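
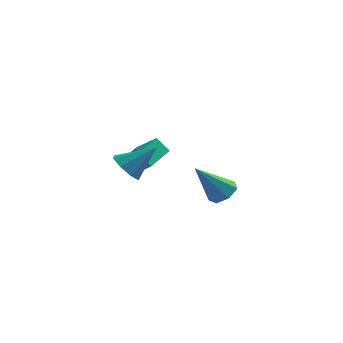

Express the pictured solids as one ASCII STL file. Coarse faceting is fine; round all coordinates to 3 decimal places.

solid 
facet normal -0.634 0.162 0.756
outer loop
vertex -2.946 0.514 -3.228
vertex -2.321 1.798 -2.978
vertex -3.806 1.097 -4.074
endloop
endfacet
facet normal -0.431 -0.886 -0.172
outer loop
vertex -3.279 0.962 -4.702
vertex -2.946 0.514 -3.228
vertex -3.806 1.097 -4.074
endloop
endfacet
facet normal -0.635 0.163 0.756
outer loop
vertex -3.806 1.097 -4.074
vertex -2.321 1.798 -2.978
vertex -3.18 2.381 -3.825
endloop
endfacet
facet normal -0.641 0.435 -0.632
outer loop
vertex -3.18 2.381 -3.825
vertex -3.279 0.962 -4.702
vertex -3.806 1.097 -4.074
endloop
endfacet
facet normal 0.641 -0.435 0.632
outer loop
vertex -2.946 0.514 -3.228
vertex -1.794 1.663 -3.606
vertex -2.321 1.798 -2.978
endloop
endfacet
facet normal -0.432 -0.885 -0.172
outer loop
vertex -2.42 0.379 -3.855
vertex -2.946 0.514 -3.228
vertex -3.279 0.962 -4.702
endloop
endfacet
facet normal 0.641 -0.435 0.632
outer loop
vertex -2.42 0.379 -3.855
vertex -1.794 1.663 -3.606
vertex -2.946 0.514 -3.228
endloop
endfacet
facet normal 0.432 0.886 0.172
outer loop
vertex -2.321 1.798 -2.978
vertex -1.794 1.663 -3.606
vertex -3.18 2.381 -3.825
endloop
endfacet
facet normal -0.641 0.435 -0.632
outer loop
vertex -2.654 2.246 -4.452
vertex -3.279 0.962 -4.702
vertex -3.18 2.381 -3.825
endloop
endfacet
facet normal 0.432 0.886 0.171
outer loop
vertex -3.18 2.381 -3.825
vertex -1.794 1.663 -3.606
vertex -2.654 2.246 -4.452
endloop
endfacet
facet normal 0.635 -0.162 -0.755
outer loop
vertex -2.654 2.246 -4.452
vertex -2.42 0.379 -3.855
vertex -3.279 0.962 -4.702
endloop
endfacet
facet normal 0.634 -0.162 -0.756
outer loop
vertex -1.794 1.663 -3.606
vertex -2.42 0.379 -3.855
vertex -2.654 2.246 -4.452
endloop
endfacet
facet normal -0.737 -0.208 -0.643
outer loop
vertex -2.716 -1.716 -3.394
vertex -3.177 -1.901 -2.806
vertex -3.022 -1.254 -3.193
endloop
endfacet
facet normal 0.702 0.619 -0.353
outer loop
vertex -2.716 -1.716 -3.394
vertex -3.022 -1.254 -3.193
vertex -2.043 -1.579 -1.814
endloop
endfacet
facet normal -0.736 -0.209 -0.644
outer loop
vertex -3.022 -1.254 -3.193
vertex -3.177 -1.901 -2.806
vertex -3.419 -1.172 -2.766
endloop
endfacet
facet normal 0.252 0.966 0.049
outer loop
vertex -3.022 -1.254 -3.193
vertex -3.419 -1.172 -2.766
vertex -2.043 -1.579 -1.814
endloop
endfacet
facet normal -0.737 -0.209 -0.643
outer loop
vertex -3.419 -1.172 -2.766
vertex -3.177 -1.901 -2.806
vertex -3.674 -1.516 -2.362
endloop
endfacet
facet normal -0.163 0.800 0.578
outer loop
vertex -3.419 -1.172 -2.766
vertex -3.674 -1.516 -2.362
vertex -2.043 -1.579 -1.814
endloop
endfacet
facet normal -0.737 -0.210 -0.643
outer loop
vertex -3.674 -1.516 -2.362
vertex -3.177 -1.901 -2.806
vertex -3.638 -2.087 -2.217
endloop
endfacet
facet normal -0.303 0.217 0.928
outer loop
vertex -3.674 -1.516 -2.362
vertex -3.638 -2.087 -2.217
vertex -2.043 -1.579 -1.814
endloop
endfacet
facet normal -0.737 -0.209 -0.643
outer loop
vertex -3.638 -2.087 -2.217
vertex -3.177 -1.901 -2.806
vertex -3.332 -2.548 -2.418
endloop
endfacet
facet normal -0.084 -0.444 0.892
outer loop
vertex -3.638 -2.087 -2.217
vertex -3.332 -2.548 -2.418
vertex -2.043 -1.579 -1.814
endloop
endfacet
facet normal -0.735 -0.210 -0.644
outer loop
vertex -3.332 -2.548 -2.418
vertex -3.177 -1.901 -2.806
vertex -2.934 -2.631 -2.845
endloop
endfacet
facet normal 0.364 -0.791 0.493
outer loop
vertex -3.332 -2.548 -2.418
vertex -2.934 -2.631 -2.845
vertex -2.043 -1.579 -1.814
endloop
endfacet
facet normal -0.736 -0.210 -0.644
outer loop
vertex -2.934 -2.631 -2.845
vertex -3.177 -1.901 -2.806
vertex -2.679 -2.286 -3.249
endloop
endfacet
facet normal 0.781 -0.623 -0.039
outer loop
vertex -2.934 -2.631 -2.845
vertex -2.679 -2.286 -3.249
vertex -2.043 -1.579 -1.814
endloop
endfacet
facet normal -0.736 -0.211 -0.643
outer loop
vertex -2.679 -2.286 -3.249
vertex -3.177 -1.901 -2.806
vertex -2.716 -1.716 -3.394
endloop
endfacet
facet normal 0.921 -0.039 -0.389
outer loop
vertex -2.679 -2.286 -3.249
vertex -2.716 -1.716 -3.394
vertex -2.043 -1.579 -1.814
endloop
endfacet
facet normal 0.577 0.200 -0.792
outer loop
vertex 0.961 -3.088 -2.784
vertex 0.551 -3.433 -3.17
vertex 0.533 -2.79 -3.021
endloop
endfacet
facet normal 0.128 0.723 0.679
outer loop
vertex 0.961 -3.088 -2.784
vertex 0.533 -2.79 -3.021
vertex -0.471 -3.787 -1.77
endloop
endfacet
facet normal 0.578 0.200 -0.792
outer loop
vertex 0.533 -2.79 -3.021
vertex 0.551 -3.433 -3.17
vertex 0.119 -2.976 -3.37
endloop
endfacet
facet normal -0.543 0.812 0.211
outer loop
vertex 0.533 -2.79 -3.021
vertex 0.119 -2.976 -3.37
vertex -0.471 -3.787 -1.77
endloop
endfacet
facet normal 0.578 0.200 -0.791
outer loop
vertex 0.119 -2.976 -3.37
vertex 0.551 -3.433 -3.17
vertex 0.03 -3.506 -3.569
endloop
endfacet
facet normal -0.944 0.243 -0.225
outer loop
vertex 0.119 -2.976 -3.37
vertex 0.03 -3.506 -3.569
vertex -0.471 -3.787 -1.77
endloop
endfacet
facet normal 0.578 0.202 -0.791
outer loop
vertex 0.03 -3.506 -3.569
vertex 0.551 -3.433 -3.17
vertex 0.334 -3.98 -3.468
endloop
endfacet
facet normal -0.772 -0.559 -0.302
outer loop
vertex 0.03 -3.506 -3.569
vertex 0.334 -3.98 -3.468
vertex -0.471 -3.787 -1.77
endloop
endfacet
facet normal 0.579 0.201 -0.790
outer loop
vertex 0.334 -3.98 -3.468
vertex 0.551 -3.433 -3.17
vertex 0.801 -4.043 -3.142
endloop
endfacet
facet normal -0.159 -0.987 0.037
outer loop
vertex 0.334 -3.98 -3.468
vertex 0.801 -4.043 -3.142
vertex -0.471 -3.787 -1.77
endloop
endfacet
facet normal 0.577 0.200 -0.792
outer loop
vertex 0.801 -4.043 -3.142
vertex 0.551 -3.433 -3.17
vertex 1.08 -3.646 -2.838
endloop
endfacet
facet normal 0.437 -0.720 0.539
outer loop
vertex 0.801 -4.043 -3.142
vertex 1.08 -3.646 -2.838
vertex -0.471 -3.787 -1.77
endloop
endfacet
facet normal 0.577 0.200 -0.792
outer loop
vertex 1.08 -3.646 -2.838
vertex 0.551 -3.433 -3.17
vertex 0.961 -3.088 -2.784
endloop
endfacet
facet normal 0.564 0.041 0.825
outer loop
vertex 1.08 -3.646 -2.838
vertex 0.961 -3.088 -2.784
vertex -0.471 -3.787 -1.77
endloop
endfacet

endsolid


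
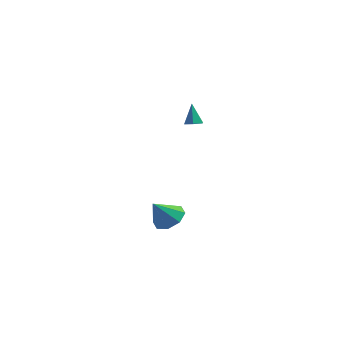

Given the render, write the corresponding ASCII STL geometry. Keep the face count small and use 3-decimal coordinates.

solid 
facet normal 0.205 -0.207 -0.957
outer loop
vertex 0.227 0.255 2.978
vertex -0.32 0.26 2.86
vertex -0.021 0.732 2.822
endloop
endfacet
facet normal 0.753 0.522 0.401
outer loop
vertex 0.227 0.255 2.978
vertex -0.021 0.732 2.822
vertex -0.6 0.54 4.16
endloop
endfacet
facet normal 0.206 -0.208 -0.956
outer loop
vertex -0.021 0.732 2.822
vertex -0.32 0.26 2.86
vertex -0.568 0.737 2.703
endloop
endfacet
facet normal -0.020 0.991 0.134
outer loop
vertex -0.021 0.732 2.822
vertex -0.568 0.737 2.703
vertex -0.6 0.54 4.16
endloop
endfacet
facet normal 0.207 -0.207 -0.956
outer loop
vertex -0.568 0.737 2.703
vertex -0.32 0.26 2.86
vertex -0.867 0.264 2.741
endloop
endfacet
facet normal -0.842 0.537 0.054
outer loop
vertex -0.568 0.737 2.703
vertex -0.867 0.264 2.741
vertex -0.6 0.54 4.16
endloop
endfacet
facet normal 0.207 -0.205 -0.957
outer loop
vertex -0.867 0.264 2.741
vertex -0.32 0.26 2.86
vertex -0.618 -0.213 2.897
endloop
endfacet
facet normal -0.890 -0.385 0.242
outer loop
vertex -0.867 0.264 2.741
vertex -0.618 -0.213 2.897
vertex -0.6 0.54 4.16
endloop
endfacet
facet normal 0.207 -0.205 -0.957
outer loop
vertex -0.618 -0.213 2.897
vertex -0.32 0.26 2.86
vertex -0.071 -0.217 3.016
endloop
endfacet
facet normal -0.117 -0.852 0.510
outer loop
vertex -0.618 -0.213 2.897
vertex -0.071 -0.217 3.016
vertex -0.6 0.54 4.16
endloop
endfacet
facet normal 0.205 -0.206 -0.957
outer loop
vertex -0.071 -0.217 3.016
vertex -0.32 0.26 2.86
vertex 0.227 0.255 2.978
endloop
endfacet
facet normal 0.704 -0.397 0.588
outer loop
vertex -0.071 -0.217 3.016
vertex 0.227 0.255 2.978
vertex -0.6 0.54 4.16
endloop
endfacet
facet normal 0.278 0.561 -0.780
outer loop
vertex -0.549 -0.21 -3.653
vertex -1.432 -0.42 -4.119
vertex -1.109 0.307 -3.481
endloop
endfacet
facet normal 0.416 0.152 0.897
outer loop
vertex -0.549 -0.21 -3.653
vertex -1.109 0.307 -3.481
vertex -1.888 -1.34 -2.841
endloop
endfacet
facet normal 0.279 0.560 -0.780
outer loop
vertex -1.109 0.307 -3.481
vertex -1.432 -0.42 -4.119
vertex -1.857 0.398 -3.683
endloop
endfacet
facet normal -0.186 0.431 0.883
outer loop
vertex -1.109 0.307 -3.481
vertex -1.857 0.398 -3.683
vertex -1.888 -1.34 -2.841
endloop
endfacet
facet normal 0.278 0.560 -0.780
outer loop
vertex -1.857 0.398 -3.683
vertex -1.432 -0.42 -4.119
vertex -2.357 0.01 -4.14
endloop
endfacet
facet normal -0.759 0.295 0.580
outer loop
vertex -1.857 0.398 -3.683
vertex -2.357 0.01 -4.14
vertex -1.888 -1.34 -2.841
endloop
endfacet
facet normal 0.279 0.562 -0.779
outer loop
vertex -2.357 0.01 -4.14
vertex -1.432 -0.42 -4.119
vertex -2.314 -0.63 -4.586
endloop
endfacet
facet normal -0.970 -0.179 0.164
outer loop
vertex -2.357 0.01 -4.14
vertex -2.314 -0.63 -4.586
vertex -1.888 -1.34 -2.841
endloop
endfacet
facet normal 0.279 0.561 -0.779
outer loop
vertex -2.314 -0.63 -4.586
vertex -1.432 -0.42 -4.119
vertex -1.755 -1.147 -4.758
endloop
endfacet
facet normal -0.694 -0.710 -0.120
outer loop
vertex -2.314 -0.63 -4.586
vertex -1.755 -1.147 -4.758
vertex -1.888 -1.34 -2.841
endloop
endfacet
facet normal 0.278 0.561 -0.779
outer loop
vertex -1.755 -1.147 -4.758
vertex -1.432 -0.42 -4.119
vertex -1.006 -1.238 -4.556
endloop
endfacet
facet normal -0.092 -0.990 -0.106
outer loop
vertex -1.755 -1.147 -4.758
vertex -1.006 -1.238 -4.556
vertex -1.888 -1.34 -2.841
endloop
endfacet
facet normal 0.278 0.561 -0.780
outer loop
vertex -1.006 -1.238 -4.556
vertex -1.432 -0.42 -4.119
vertex -0.507 -0.849 -4.098
endloop
endfacet
facet normal 0.483 -0.853 0.198
outer loop
vertex -1.006 -1.238 -4.556
vertex -0.507 -0.849 -4.098
vertex -1.888 -1.34 -2.841
endloop
endfacet
facet normal 0.278 0.561 -0.780
outer loop
vertex -0.507 -0.849 -4.098
vertex -1.432 -0.42 -4.119
vertex -0.549 -0.21 -3.653
endloop
endfacet
facet normal 0.693 -0.381 0.612
outer loop
vertex -0.507 -0.849 -4.098
vertex -0.549 -0.21 -3.653
vertex -1.888 -1.34 -2.841
endloop
endfacet

endsolid


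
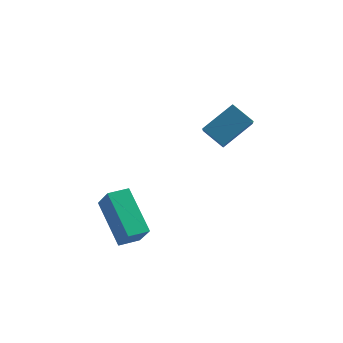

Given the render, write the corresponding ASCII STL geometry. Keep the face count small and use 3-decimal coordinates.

solid 
facet normal -0.379 0.436 -0.816
outer loop
vertex -3.006 0.46 -2.99
vertex -2.297 0.995 -3.034
vertex -2.011 -0.96 -4.21
endloop
endfacet
facet normal -0.797 -0.602 0.051
outer loop
vertex -1.543 -1.495 -3.206
vertex -3.006 0.46 -2.99
vertex -2.011 -0.96 -4.21
endloop
endfacet
facet normal -0.379 0.436 -0.816
outer loop
vertex -2.011 -0.96 -4.21
vertex -2.297 0.995 -3.034
vertex -1.301 -0.425 -4.254
endloop
endfacet
facet normal 0.469 -0.670 -0.576
outer loop
vertex -1.301 -0.425 -4.254
vertex -1.543 -1.495 -3.206
vertex -2.011 -0.96 -4.21
endloop
endfacet
facet normal -0.469 0.670 0.576
outer loop
vertex -3.006 0.46 -2.99
vertex -1.829 0.46 -2.03
vertex -2.297 0.995 -3.034
endloop
endfacet
facet normal -0.797 -0.602 0.050
outer loop
vertex -2.539 -0.075 -1.986
vertex -3.006 0.46 -2.99
vertex -1.543 -1.495 -3.206
endloop
endfacet
facet normal -0.469 0.670 0.575
outer loop
vertex -2.539 -0.075 -1.986
vertex -1.829 0.46 -2.03
vertex -3.006 0.46 -2.99
endloop
endfacet
facet normal 0.797 0.602 -0.050
outer loop
vertex -2.297 0.995 -3.034
vertex -1.829 0.46 -2.03
vertex -1.301 -0.425 -4.254
endloop
endfacet
facet normal 0.470 -0.670 -0.575
outer loop
vertex -0.834 -0.96 -3.25
vertex -1.543 -1.495 -3.206
vertex -1.301 -0.425 -4.254
endloop
endfacet
facet normal 0.797 0.602 -0.050
outer loop
vertex -1.301 -0.425 -4.254
vertex -1.829 0.46 -2.03
vertex -0.834 -0.96 -3.25
endloop
endfacet
facet normal 0.379 -0.435 0.816
outer loop
vertex -0.834 -0.96 -3.25
vertex -2.539 -0.075 -1.986
vertex -1.543 -1.495 -3.206
endloop
endfacet
facet normal 0.379 -0.436 0.816
outer loop
vertex -1.829 0.46 -2.03
vertex -2.539 -0.075 -1.986
vertex -0.834 -0.96 -3.25
endloop
endfacet
facet normal -0.757 0.347 0.554
outer loop
vertex 0.668 2.241 0.299
vertex 1.705 3.055 1.206
vertex 0.482 3.967 -1.037
endloop
endfacet
facet normal -0.648 -0.509 -0.567
outer loop
vertex 1.315 3.585 -1.646
vertex 0.668 2.241 0.299
vertex 0.482 3.967 -1.037
endloop
endfacet
facet normal -0.757 0.347 0.554
outer loop
vertex 0.482 3.967 -1.037
vertex 1.705 3.055 1.206
vertex 1.519 4.781 -0.13
endloop
endfacet
facet normal -0.085 0.788 -0.610
outer loop
vertex 1.519 4.781 -0.13
vertex 1.315 3.585 -1.646
vertex 0.482 3.967 -1.037
endloop
endfacet
facet normal 0.085 -0.788 0.610
outer loop
vertex 0.668 2.241 0.299
vertex 2.538 2.673 0.597
vertex 1.705 3.055 1.206
endloop
endfacet
facet normal -0.648 -0.509 -0.567
outer loop
vertex 1.501 1.859 -0.31
vertex 0.668 2.241 0.299
vertex 1.315 3.585 -1.646
endloop
endfacet
facet normal 0.085 -0.788 0.610
outer loop
vertex 1.501 1.859 -0.31
vertex 2.538 2.673 0.597
vertex 0.668 2.241 0.299
endloop
endfacet
facet normal 0.648 0.509 0.567
outer loop
vertex 1.705 3.055 1.206
vertex 2.538 2.673 0.597
vertex 1.519 4.781 -0.13
endloop
endfacet
facet normal -0.085 0.788 -0.610
outer loop
vertex 2.352 4.399 -0.739
vertex 1.315 3.585 -1.646
vertex 1.519 4.781 -0.13
endloop
endfacet
facet normal 0.648 0.509 0.567
outer loop
vertex 1.519 4.781 -0.13
vertex 2.538 2.673 0.597
vertex 2.352 4.399 -0.739
endloop
endfacet
facet normal 0.757 -0.347 -0.554
outer loop
vertex 2.352 4.399 -0.739
vertex 1.501 1.859 -0.31
vertex 1.315 3.585 -1.646
endloop
endfacet
facet normal 0.757 -0.347 -0.554
outer loop
vertex 2.538 2.673 0.597
vertex 1.501 1.859 -0.31
vertex 2.352 4.399 -0.739
endloop
endfacet

endsolid


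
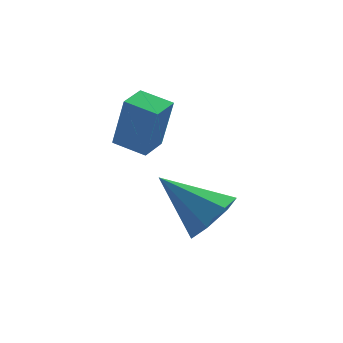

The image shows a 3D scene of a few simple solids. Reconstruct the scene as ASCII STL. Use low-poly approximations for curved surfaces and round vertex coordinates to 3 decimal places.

solid 
facet normal 0.523 -0.592 -0.612
outer loop
vertex 0.289 -1.211 -0.868
vertex -0.449 -1.769 -0.959
vertex -0.214 -1.03 -1.473
endloop
endfacet
facet normal 0.332 0.943 0.006
outer loop
vertex 0.289 -1.211 -0.868
vertex -0.214 -1.03 -1.473
vertex -1.491 -0.591 0.259
endloop
endfacet
facet normal 0.524 -0.592 -0.612
outer loop
vertex -0.214 -1.03 -1.473
vertex -0.449 -1.769 -0.959
vertex -0.894 -1.406 -1.691
endloop
endfacet
facet normal -0.319 0.836 -0.447
outer loop
vertex -0.214 -1.03 -1.473
vertex -0.894 -1.406 -1.691
vertex -1.491 -0.591 0.259
endloop
endfacet
facet normal 0.524 -0.592 -0.612
outer loop
vertex -0.894 -1.406 -1.691
vertex -0.449 -1.769 -0.959
vertex -1.239 -2.056 -1.358
endloop
endfacet
facet normal -0.883 0.272 -0.384
outer loop
vertex -0.894 -1.406 -1.691
vertex -1.239 -2.056 -1.358
vertex -1.491 -0.591 0.259
endloop
endfacet
facet normal 0.524 -0.592 -0.612
outer loop
vertex -1.239 -2.056 -1.358
vertex -0.449 -1.769 -0.959
vertex -0.989 -2.489 -0.725
endloop
endfacet
facet normal -0.935 -0.324 0.148
outer loop
vertex -1.239 -2.056 -1.358
vertex -0.989 -2.489 -0.725
vertex -1.491 -0.591 0.259
endloop
endfacet
facet normal 0.524 -0.592 -0.613
outer loop
vertex -0.989 -2.489 -0.725
vertex -0.449 -1.769 -0.959
vertex -0.332 -2.381 -0.268
endloop
endfacet
facet normal -0.437 -0.502 0.746
outer loop
vertex -0.989 -2.489 -0.725
vertex -0.332 -2.381 -0.268
vertex -1.491 -0.591 0.259
endloop
endfacet
facet normal 0.524 -0.592 -0.613
outer loop
vertex -0.332 -2.381 -0.268
vertex -0.449 -1.769 -0.959
vertex 0.237 -1.811 -0.332
endloop
endfacet
facet normal 0.238 -0.129 0.963
outer loop
vertex -0.332 -2.381 -0.268
vertex 0.237 -1.811 -0.332
vertex -1.491 -0.591 0.259
endloop
endfacet
facet normal 0.523 -0.592 -0.612
outer loop
vertex 0.237 -1.811 -0.332
vertex -0.449 -1.769 -0.959
vertex 0.289 -1.211 -0.868
endloop
endfacet
facet normal 0.579 0.514 0.632
outer loop
vertex 0.237 -1.811 -0.332
vertex 0.289 -1.211 -0.868
vertex -1.491 -0.591 0.259
endloop
endfacet
facet normal -0.804 -0.593 0.040
outer loop
vertex -1.42 -0.396 2.611
vertex -2.024 0.437 2.82
vertex -1.676 -0.162 0.937
endloop
endfacet
facet normal 0.575 -0.794 -0.199
outer loop
vertex -0.936 0.383 0.9
vertex -1.42 -0.396 2.611
vertex -1.676 -0.162 0.937
endloop
endfacet
facet normal -0.804 -0.593 0.040
outer loop
vertex -1.676 -0.162 0.937
vertex -2.024 0.437 2.82
vertex -2.28 0.671 1.145
endloop
endfacet
facet normal -0.149 0.136 -0.979
outer loop
vertex -2.28 0.671 1.145
vertex -0.936 0.383 0.9
vertex -1.676 -0.162 0.937
endloop
endfacet
facet normal 0.150 -0.137 0.979
outer loop
vertex -1.42 -0.396 2.611
vertex -1.284 0.982 2.783
vertex -2.024 0.437 2.82
endloop
endfacet
facet normal 0.575 -0.794 -0.199
outer loop
vertex -0.68 0.149 2.575
vertex -1.42 -0.396 2.611
vertex -0.936 0.383 0.9
endloop
endfacet
facet normal 0.148 -0.137 0.979
outer loop
vertex -0.68 0.149 2.575
vertex -1.284 0.982 2.783
vertex -1.42 -0.396 2.611
endloop
endfacet
facet normal -0.575 0.794 0.199
outer loop
vertex -2.024 0.437 2.82
vertex -1.284 0.982 2.783
vertex -2.28 0.671 1.145
endloop
endfacet
facet normal -0.149 0.138 -0.979
outer loop
vertex -1.54 1.216 1.109
vertex -0.936 0.383 0.9
vertex -2.28 0.671 1.145
endloop
endfacet
facet normal -0.575 0.794 0.199
outer loop
vertex -2.28 0.671 1.145
vertex -1.284 0.982 2.783
vertex -1.54 1.216 1.109
endloop
endfacet
facet normal 0.804 0.593 -0.040
outer loop
vertex -1.54 1.216 1.109
vertex -0.68 0.149 2.575
vertex -0.936 0.383 0.9
endloop
endfacet
facet normal 0.804 0.593 -0.040
outer loop
vertex -1.284 0.982 2.783
vertex -0.68 0.149 2.575
vertex -1.54 1.216 1.109
endloop
endfacet

endsolid


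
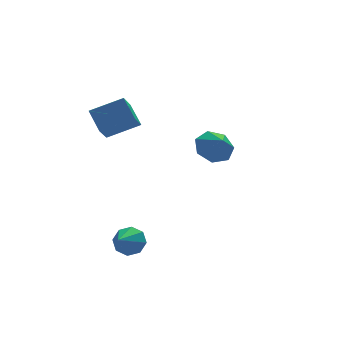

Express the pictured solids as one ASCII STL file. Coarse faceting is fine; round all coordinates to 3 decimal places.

solid 
facet normal -0.145 0.703 -0.696
outer loop
vertex 3.759 3.203 0.536
vertex 3.057 2.665 0.139
vertex 2.983 3.338 0.834
endloop
endfacet
facet normal 0.367 0.063 0.928
outer loop
vertex 3.759 3.203 0.536
vertex 2.983 3.338 0.834
vertex 3.203 1.955 0.841
endloop
endfacet
facet normal -0.145 0.703 -0.696
outer loop
vertex 2.983 3.338 0.834
vertex 3.057 2.665 0.139
vertex 2.263 2.966 0.608
endloop
endfacet
facet normal -0.280 -0.040 0.959
outer loop
vertex 2.983 3.338 0.834
vertex 2.263 2.966 0.608
vertex 3.203 1.955 0.841
endloop
endfacet
facet normal -0.145 0.703 -0.696
outer loop
vertex 2.263 2.966 0.608
vertex 3.057 2.665 0.139
vertex 2.14 2.367 0.029
endloop
endfacet
facet normal -0.645 -0.459 0.611
outer loop
vertex 2.263 2.966 0.608
vertex 2.14 2.367 0.029
vertex 3.203 1.955 0.841
endloop
endfacet
facet normal -0.145 0.704 -0.696
outer loop
vertex 2.14 2.367 0.029
vertex 3.057 2.665 0.139
vertex 2.708 1.993 -0.468
endloop
endfacet
facet normal -0.452 -0.880 0.145
outer loop
vertex 2.14 2.367 0.029
vertex 2.708 1.993 -0.468
vertex 3.203 1.955 0.841
endloop
endfacet
facet normal -0.145 0.704 -0.695
outer loop
vertex 2.708 1.993 -0.468
vertex 3.057 2.665 0.139
vertex 3.538 2.125 -0.508
endloop
endfacet
facet normal 0.152 -0.985 -0.086
outer loop
vertex 2.708 1.993 -0.468
vertex 3.538 2.125 -0.508
vertex 3.203 1.955 0.841
endloop
endfacet
facet normal -0.146 0.703 -0.696
outer loop
vertex 3.538 2.125 -0.508
vertex 3.057 2.665 0.139
vertex 4.006 2.664 -0.061
endloop
endfacet
facet normal 0.714 -0.694 0.090
outer loop
vertex 3.538 2.125 -0.508
vertex 4.006 2.664 -0.061
vertex 3.203 1.955 0.841
endloop
endfacet
facet normal -0.146 0.704 -0.696
outer loop
vertex 4.006 2.664 -0.061
vertex 3.057 2.665 0.139
vertex 3.759 3.203 0.536
endloop
endfacet
facet normal 0.809 -0.228 0.541
outer loop
vertex 4.006 2.664 -0.061
vertex 3.759 3.203 0.536
vertex 3.203 1.955 0.841
endloop
endfacet
facet normal -0.893 0.181 -0.413
outer loop
vertex -2.736 2.573 3.315
vertex -2.198 3.339 2.487
vertex -2.564 1.581 2.508
endloop
endfacet
facet normal -0.430 -0.613 0.662
outer loop
vertex -1.082 1.281 3.193
vertex -2.736 2.573 3.315
vertex -2.564 1.581 2.508
endloop
endfacet
facet normal -0.893 0.181 -0.412
outer loop
vertex -2.564 1.581 2.508
vertex -2.198 3.339 2.487
vertex -2.026 2.348 1.68
endloop
endfacet
facet normal 0.133 -0.769 -0.625
outer loop
vertex -2.026 2.348 1.68
vertex -1.082 1.281 3.193
vertex -2.564 1.581 2.508
endloop
endfacet
facet normal -0.133 0.769 0.625
outer loop
vertex -2.736 2.573 3.315
vertex -0.716 3.039 3.172
vertex -2.198 3.339 2.487
endloop
endfacet
facet normal -0.431 -0.614 0.662
outer loop
vertex -1.254 2.272 4.0
vertex -2.736 2.573 3.315
vertex -1.082 1.281 3.193
endloop
endfacet
facet normal -0.133 0.769 0.626
outer loop
vertex -1.254 2.272 4.0
vertex -0.716 3.039 3.172
vertex -2.736 2.573 3.315
endloop
endfacet
facet normal 0.430 0.614 -0.662
outer loop
vertex -2.198 3.339 2.487
vertex -0.716 3.039 3.172
vertex -2.026 2.348 1.68
endloop
endfacet
facet normal 0.133 -0.769 -0.625
outer loop
vertex -0.544 2.047 2.365
vertex -1.082 1.281 3.193
vertex -2.026 2.348 1.68
endloop
endfacet
facet normal 0.431 0.613 -0.662
outer loop
vertex -2.026 2.348 1.68
vertex -0.716 3.039 3.172
vertex -0.544 2.047 2.365
endloop
endfacet
facet normal 0.893 -0.181 0.413
outer loop
vertex -0.544 2.047 2.365
vertex -1.254 2.272 4.0
vertex -1.082 1.281 3.193
endloop
endfacet
facet normal 0.893 -0.181 0.413
outer loop
vertex -0.716 3.039 3.172
vertex -1.254 2.272 4.0
vertex -0.544 2.047 2.365
endloop
endfacet
facet normal 0.563 0.647 -0.515
outer loop
vertex -2.19 -1.669 -1.723
vertex -2.395 -2.007 -2.372
vertex -2.67 -1.435 -1.954
endloop
endfacet
facet normal -0.301 0.281 0.911
outer loop
vertex -2.19 -1.669 -1.723
vertex -2.67 -1.435 -1.954
vertex -3.165 -2.893 -1.668
endloop
endfacet
facet normal 0.563 0.647 -0.515
outer loop
vertex -2.67 -1.435 -1.954
vertex -2.395 -2.007 -2.372
vertex -2.989 -1.536 -2.43
endloop
endfacet
facet normal -0.807 0.365 0.464
outer loop
vertex -2.67 -1.435 -1.954
vertex -2.989 -1.536 -2.43
vertex -3.165 -2.893 -1.668
endloop
endfacet
facet normal 0.563 0.647 -0.515
outer loop
vertex -2.989 -1.536 -2.43
vertex -2.395 -2.007 -2.372
vertex -2.96 -1.913 -2.872
endloop
endfacet
facet normal -0.991 0.062 -0.118
outer loop
vertex -2.989 -1.536 -2.43
vertex -2.96 -1.913 -2.872
vertex -3.165 -2.893 -1.668
endloop
endfacet
facet normal 0.563 0.647 -0.514
outer loop
vertex -2.96 -1.913 -2.872
vertex -2.395 -2.007 -2.372
vertex -2.6 -2.345 -3.022
endloop
endfacet
facet normal -0.745 -0.450 -0.493
outer loop
vertex -2.96 -1.913 -2.872
vertex -2.6 -2.345 -3.022
vertex -3.165 -2.893 -1.668
endloop
endfacet
facet normal 0.561 0.649 -0.514
outer loop
vertex -2.6 -2.345 -3.022
vertex -2.395 -2.007 -2.372
vertex -2.119 -2.578 -2.791
endloop
endfacet
facet normal -0.211 -0.872 -0.441
outer loop
vertex -2.6 -2.345 -3.022
vertex -2.119 -2.578 -2.791
vertex -3.165 -2.893 -1.668
endloop
endfacet
facet normal 0.562 0.648 -0.513
outer loop
vertex -2.119 -2.578 -2.791
vertex -2.395 -2.007 -2.372
vertex -1.801 -2.477 -2.315
endloop
endfacet
facet normal 0.294 -0.956 0.006
outer loop
vertex -2.119 -2.578 -2.791
vertex -1.801 -2.477 -2.315
vertex -3.165 -2.893 -1.668
endloop
endfacet
facet normal 0.562 0.647 -0.515
outer loop
vertex -1.801 -2.477 -2.315
vertex -2.395 -2.007 -2.372
vertex -1.83 -2.1 -1.873
endloop
endfacet
facet normal 0.478 -0.653 0.588
outer loop
vertex -1.801 -2.477 -2.315
vertex -1.83 -2.1 -1.873
vertex -3.165 -2.893 -1.668
endloop
endfacet
facet normal 0.561 0.648 -0.515
outer loop
vertex -1.83 -2.1 -1.873
vertex -2.395 -2.007 -2.372
vertex -2.19 -1.669 -1.723
endloop
endfacet
facet normal 0.232 -0.141 0.962
outer loop
vertex -1.83 -2.1 -1.873
vertex -2.19 -1.669 -1.723
vertex -3.165 -2.893 -1.668
endloop
endfacet

endsolid


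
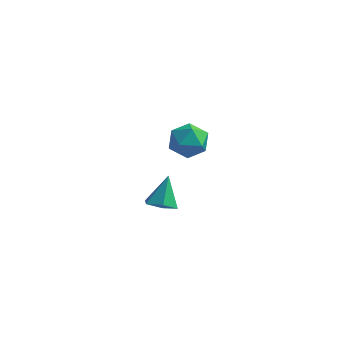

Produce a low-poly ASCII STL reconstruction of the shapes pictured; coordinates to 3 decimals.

solid 
facet normal -0.468 0.884 0.020
outer loop
vertex 0.9 3.158 1.81
vertex -0.074 2.639 1.966
vertex 0.541 2.945 2.844
endloop
endfacet
facet normal 0.200 0.944 0.264
outer loop
vertex 0.9 3.158 1.81
vertex 0.541 2.945 2.844
vertex 1.614 2.791 2.583
endloop
endfacet
facet normal 0.643 0.723 -0.251
outer loop
vertex 0.9 3.158 1.81
vertex 1.614 2.791 2.583
vertex 1.661 2.389 1.544
endloop
endfacet
facet normal 0.249 0.528 -0.812
outer loop
vertex 0.9 3.158 1.81
vertex 1.661 2.389 1.544
vertex 0.618 2.295 1.163
endloop
endfacet
facet normal -0.437 0.627 -0.645
outer loop
vertex 0.9 3.158 1.81
vertex 0.618 2.295 1.163
vertex -0.074 2.639 1.966
endloop
endfacet
facet normal 0.272 0.503 0.820
outer loop
vertex 1.614 2.791 2.583
vertex 0.541 2.945 2.844
vertex 1.082 2.045 3.217
endloop
endfacet
facet normal -0.809 0.405 0.426
outer loop
vertex 0.541 2.945 2.844
vertex -0.074 2.639 1.966
vertex 0.039 1.951 2.836
endloop
endfacet
facet normal -0.760 -0.011 -0.650
outer loop
vertex -0.074 2.639 1.966
vertex 0.618 2.295 1.163
vertex 0.086 1.549 1.797
endloop
endfacet
facet normal 0.352 -0.170 -0.921
outer loop
vertex 0.618 2.295 1.163
vertex 1.661 2.389 1.544
vertex 1.159 1.395 1.536
endloop
endfacet
facet normal 0.989 0.147 -0.012
outer loop
vertex 1.661 2.389 1.544
vertex 1.614 2.791 2.583
vertex 1.774 1.701 2.414
endloop
endfacet
facet normal -0.249 -0.528 0.812
outer loop
vertex 0.8 1.182 2.57
vertex 1.082 2.045 3.217
vertex 0.039 1.951 2.836
endloop
endfacet
facet normal -0.643 -0.723 0.251
outer loop
vertex 0.8 1.182 2.57
vertex 0.039 1.951 2.836
vertex 0.086 1.549 1.797
endloop
endfacet
facet normal -0.200 -0.944 -0.264
outer loop
vertex 0.8 1.182 2.57
vertex 0.086 1.549 1.797
vertex 1.159 1.395 1.536
endloop
endfacet
facet normal 0.468 -0.884 -0.020
outer loop
vertex 0.8 1.182 2.57
vertex 1.159 1.395 1.536
vertex 1.774 1.701 2.414
endloop
endfacet
facet normal 0.437 -0.627 0.645
outer loop
vertex 0.8 1.182 2.57
vertex 1.774 1.701 2.414
vertex 1.082 2.045 3.217
endloop
endfacet
facet normal -0.352 0.170 0.921
outer loop
vertex 0.039 1.951 2.836
vertex 1.082 2.045 3.217
vertex 0.541 2.945 2.844
endloop
endfacet
facet normal -0.989 -0.147 0.012
outer loop
vertex 0.086 1.549 1.797
vertex 0.039 1.951 2.836
vertex -0.074 2.639 1.966
endloop
endfacet
facet normal -0.272 -0.503 -0.820
outer loop
vertex 1.159 1.395 1.536
vertex 0.086 1.549 1.797
vertex 0.618 2.295 1.163
endloop
endfacet
facet normal 0.809 -0.405 -0.426
outer loop
vertex 1.774 1.701 2.414
vertex 1.159 1.395 1.536
vertex 1.661 2.389 1.544
endloop
endfacet
facet normal 0.760 0.011 0.650
outer loop
vertex 1.082 2.045 3.217
vertex 1.774 1.701 2.414
vertex 1.614 2.791 2.583
endloop
endfacet
facet normal 0.015 -0.497 -0.868
outer loop
vertex 2.821 -3.462 2.254
vertex 2.353 -4.07 2.594
vertex 1.984 -3.418 2.214
endloop
endfacet
facet normal 0.057 0.993 -0.103
outer loop
vertex 2.821 -3.462 2.254
vertex 1.984 -3.418 2.214
vertex 2.327 -3.25 4.026
endloop
endfacet
facet normal 0.015 -0.497 -0.868
outer loop
vertex 1.984 -3.418 2.214
vertex 2.353 -4.07 2.594
vertex 1.515 -4.026 2.554
endloop
endfacet
facet normal -0.765 0.638 0.086
outer loop
vertex 1.984 -3.418 2.214
vertex 1.515 -4.026 2.554
vertex 2.327 -3.25 4.026
endloop
endfacet
facet normal 0.015 -0.497 -0.868
outer loop
vertex 1.515 -4.026 2.554
vertex 2.353 -4.07 2.594
vertex 1.884 -4.678 2.934
endloop
endfacet
facet normal -0.828 -0.155 0.539
outer loop
vertex 1.515 -4.026 2.554
vertex 1.884 -4.678 2.934
vertex 2.327 -3.25 4.026
endloop
endfacet
facet normal 0.015 -0.497 -0.868
outer loop
vertex 1.884 -4.678 2.934
vertex 2.353 -4.07 2.594
vertex 2.722 -4.722 2.974
endloop
endfacet
facet normal -0.069 -0.592 0.803
outer loop
vertex 1.884 -4.678 2.934
vertex 2.722 -4.722 2.974
vertex 2.327 -3.25 4.026
endloop
endfacet
facet normal 0.015 -0.497 -0.868
outer loop
vertex 2.722 -4.722 2.974
vertex 2.353 -4.07 2.594
vertex 3.19 -4.114 2.634
endloop
endfacet
facet normal 0.753 -0.237 0.614
outer loop
vertex 2.722 -4.722 2.974
vertex 3.19 -4.114 2.634
vertex 2.327 -3.25 4.026
endloop
endfacet
facet normal 0.015 -0.497 -0.868
outer loop
vertex 3.19 -4.114 2.634
vertex 2.353 -4.07 2.594
vertex 2.821 -3.462 2.254
endloop
endfacet
facet normal 0.816 0.556 0.161
outer loop
vertex 3.19 -4.114 2.634
vertex 2.821 -3.462 2.254
vertex 2.327 -3.25 4.026
endloop
endfacet

endsolid


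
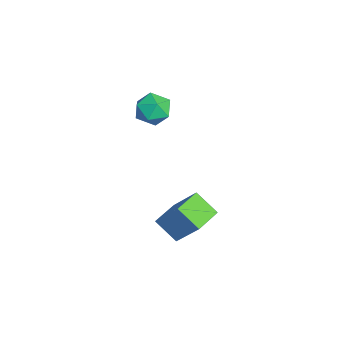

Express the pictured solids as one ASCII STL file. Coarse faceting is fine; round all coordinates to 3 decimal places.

solid 
facet normal -0.887 -0.156 0.435
outer loop
vertex -3.948 0.175 2.82
vertex -3.745 -0.899 2.849
vertex -3.446 -0.263 3.687
endloop
endfacet
facet normal -0.628 0.485 0.609
outer loop
vertex -3.948 0.175 2.82
vertex -3.446 -0.263 3.687
vertex -3.102 0.692 3.281
endloop
endfacet
facet normal -0.523 0.852 0.005
outer loop
vertex -3.948 0.175 2.82
vertex -3.102 0.692 3.281
vertex -3.187 0.646 2.192
endloop
endfacet
facet normal -0.718 0.438 -0.542
outer loop
vertex -3.948 0.175 2.82
vertex -3.187 0.646 2.192
vertex -3.585 -0.337 1.925
endloop
endfacet
facet normal -0.943 -0.186 -0.276
outer loop
vertex -3.948 0.175 2.82
vertex -3.585 -0.337 1.925
vertex -3.745 -0.899 2.849
endloop
endfacet
facet normal 0.006 0.389 0.921
outer loop
vertex -3.102 0.692 3.281
vertex -3.446 -0.263 3.687
vertex -2.375 -0.063 3.595
endloop
endfacet
facet normal -0.413 -0.648 0.639
outer loop
vertex -3.446 -0.263 3.687
vertex -3.745 -0.899 2.849
vertex -2.773 -1.046 3.328
endloop
endfacet
facet normal -0.503 -0.697 -0.511
outer loop
vertex -3.745 -0.899 2.849
vertex -3.585 -0.337 1.925
vertex -2.858 -1.092 2.239
endloop
endfacet
facet normal -0.139 0.312 -0.940
outer loop
vertex -3.585 -0.337 1.925
vertex -3.187 0.646 2.192
vertex -2.514 -0.137 1.833
endloop
endfacet
facet normal 0.176 0.983 -0.055
outer loop
vertex -3.187 0.646 2.192
vertex -3.102 0.692 3.281
vertex -2.215 0.499 2.671
endloop
endfacet
facet normal 0.718 -0.438 0.542
outer loop
vertex -2.012 -0.575 2.7
vertex -2.375 -0.063 3.595
vertex -2.773 -1.046 3.328
endloop
endfacet
facet normal 0.523 -0.852 -0.005
outer loop
vertex -2.012 -0.575 2.7
vertex -2.773 -1.046 3.328
vertex -2.858 -1.092 2.239
endloop
endfacet
facet normal 0.628 -0.485 -0.609
outer loop
vertex -2.012 -0.575 2.7
vertex -2.858 -1.092 2.239
vertex -2.514 -0.137 1.833
endloop
endfacet
facet normal 0.887 0.156 -0.435
outer loop
vertex -2.012 -0.575 2.7
vertex -2.514 -0.137 1.833
vertex -2.215 0.499 2.671
endloop
endfacet
facet normal 0.943 0.186 0.276
outer loop
vertex -2.012 -0.575 2.7
vertex -2.215 0.499 2.671
vertex -2.375 -0.063 3.595
endloop
endfacet
facet normal 0.139 -0.312 0.940
outer loop
vertex -2.773 -1.046 3.328
vertex -2.375 -0.063 3.595
vertex -3.446 -0.263 3.687
endloop
endfacet
facet normal -0.176 -0.983 0.055
outer loop
vertex -2.858 -1.092 2.239
vertex -2.773 -1.046 3.328
vertex -3.745 -0.899 2.849
endloop
endfacet
facet normal -0.006 -0.389 -0.921
outer loop
vertex -2.514 -0.137 1.833
vertex -2.858 -1.092 2.239
vertex -3.585 -0.337 1.925
endloop
endfacet
facet normal 0.413 0.648 -0.639
outer loop
vertex -2.215 0.499 2.671
vertex -2.514 -0.137 1.833
vertex -3.187 0.646 2.192
endloop
endfacet
facet normal 0.503 0.697 0.511
outer loop
vertex -2.375 -0.063 3.595
vertex -2.215 0.499 2.671
vertex -3.102 0.692 3.281
endloop
endfacet
facet normal -0.500 -0.596 0.629
outer loop
vertex 3.586 0.138 0.38
vertex 2.362 1.228 0.439
vertex 2.637 -0.837 -1.298
endloop
endfacet
facet normal 0.746 -0.665 -0.036
outer loop
vertex 3.418 0.092 -2.279
vertex 3.586 0.138 0.38
vertex 2.637 -0.837 -1.298
endloop
endfacet
facet normal -0.500 -0.595 0.629
outer loop
vertex 2.637 -0.837 -1.298
vertex 2.362 1.228 0.439
vertex 1.414 0.253 -1.239
endloop
endfacet
facet normal -0.439 -0.451 -0.777
outer loop
vertex 1.414 0.253 -1.239
vertex 3.418 0.092 -2.279
vertex 2.637 -0.837 -1.298
endloop
endfacet
facet normal 0.439 0.451 0.777
outer loop
vertex 3.586 0.138 0.38
vertex 3.143 2.157 -0.542
vertex 2.362 1.228 0.439
endloop
endfacet
facet normal 0.746 -0.664 -0.036
outer loop
vertex 4.366 1.067 -0.601
vertex 3.586 0.138 0.38
vertex 3.418 0.092 -2.279
endloop
endfacet
facet normal 0.440 0.451 0.777
outer loop
vertex 4.366 1.067 -0.601
vertex 3.143 2.157 -0.542
vertex 3.586 0.138 0.38
endloop
endfacet
facet normal -0.746 0.665 0.035
outer loop
vertex 2.362 1.228 0.439
vertex 3.143 2.157 -0.542
vertex 1.414 0.253 -1.239
endloop
endfacet
facet normal -0.439 -0.451 -0.777
outer loop
vertex 2.194 1.182 -2.22
vertex 3.418 0.092 -2.279
vertex 1.414 0.253 -1.239
endloop
endfacet
facet normal -0.746 0.665 0.036
outer loop
vertex 1.414 0.253 -1.239
vertex 3.143 2.157 -0.542
vertex 2.194 1.182 -2.22
endloop
endfacet
facet normal 0.500 0.596 -0.629
outer loop
vertex 2.194 1.182 -2.22
vertex 4.366 1.067 -0.601
vertex 3.418 0.092 -2.279
endloop
endfacet
facet normal 0.500 0.595 -0.629
outer loop
vertex 3.143 2.157 -0.542
vertex 4.366 1.067 -0.601
vertex 2.194 1.182 -2.22
endloop
endfacet

endsolid


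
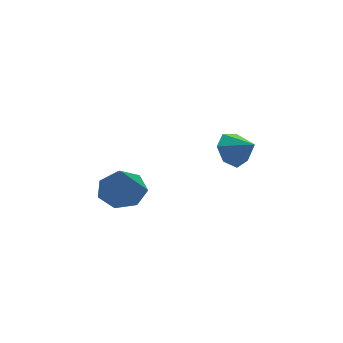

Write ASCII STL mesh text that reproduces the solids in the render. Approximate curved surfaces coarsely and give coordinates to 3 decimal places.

solid 
facet normal 0.213 0.407 -0.888
outer loop
vertex -2.382 2.111 1.922
vertex -3.229 2.562 1.925
vertex -2.387 2.869 2.268
endloop
endfacet
facet normal 0.798 -0.246 0.550
outer loop
vertex -2.382 2.111 1.922
vertex -2.387 2.869 2.268
vertex -3.631 1.798 3.595
endloop
endfacet
facet normal 0.214 0.406 -0.888
outer loop
vertex -2.387 2.869 2.268
vertex -3.229 2.562 1.925
vertex -3.026 3.396 2.355
endloop
endfacet
facet normal 0.460 0.429 0.777
outer loop
vertex -2.387 2.869 2.268
vertex -3.026 3.396 2.355
vertex -3.631 1.798 3.595
endloop
endfacet
facet normal 0.213 0.406 -0.889
outer loop
vertex -3.026 3.396 2.355
vertex -3.229 2.562 1.925
vertex -3.819 3.295 2.119
endloop
endfacet
facet normal -0.291 0.653 0.699
outer loop
vertex -3.026 3.396 2.355
vertex -3.819 3.295 2.119
vertex -3.631 1.798 3.595
endloop
endfacet
facet normal 0.214 0.407 -0.888
outer loop
vertex -3.819 3.295 2.119
vertex -3.229 2.562 1.925
vertex -4.167 2.642 1.736
endloop
endfacet
facet normal -0.892 0.256 0.373
outer loop
vertex -3.819 3.295 2.119
vertex -4.167 2.642 1.736
vertex -3.631 1.798 3.595
endloop
endfacet
facet normal 0.214 0.406 -0.889
outer loop
vertex -4.167 2.642 1.736
vertex -3.229 2.562 1.925
vertex -3.81 1.929 1.496
endloop
endfacet
facet normal -0.887 -0.460 0.047
outer loop
vertex -4.167 2.642 1.736
vertex -3.81 1.929 1.496
vertex -3.631 1.798 3.595
endloop
endfacet
facet normal 0.213 0.406 -0.888
outer loop
vertex -3.81 1.929 1.496
vertex -3.229 2.562 1.925
vertex -3.015 1.693 1.579
endloop
endfacet
facet normal -0.281 -0.959 -0.036
outer loop
vertex -3.81 1.929 1.496
vertex -3.015 1.693 1.579
vertex -3.631 1.798 3.595
endloop
endfacet
facet normal 0.213 0.406 -0.889
outer loop
vertex -3.015 1.693 1.579
vertex -3.229 2.562 1.925
vertex -2.382 2.111 1.922
endloop
endfacet
facet normal 0.468 -0.863 0.188
outer loop
vertex -3.015 1.693 1.579
vertex -2.382 2.111 1.922
vertex -3.631 1.798 3.595
endloop
endfacet
facet normal -0.415 0.703 -0.578
outer loop
vertex 2.09 2.843 2.645
vertex 1.328 2.531 2.812
vertex 1.754 3.124 3.228
endloop
endfacet
facet normal 0.884 0.119 0.452
outer loop
vertex 2.09 2.843 2.645
vertex 1.754 3.124 3.228
vertex 1.812 1.709 3.488
endloop
endfacet
facet normal -0.413 0.703 -0.579
outer loop
vertex 1.754 3.124 3.228
vertex 1.328 2.531 2.812
vertex 1.097 2.959 3.497
endloop
endfacet
facet normal 0.333 0.184 0.925
outer loop
vertex 1.754 3.124 3.228
vertex 1.097 2.959 3.497
vertex 1.812 1.709 3.488
endloop
endfacet
facet normal -0.414 0.703 -0.579
outer loop
vertex 1.097 2.959 3.497
vertex 1.328 2.531 2.812
vertex 0.614 2.472 3.251
endloop
endfacet
facet normal -0.299 -0.178 0.938
outer loop
vertex 1.097 2.959 3.497
vertex 0.614 2.472 3.251
vertex 1.812 1.709 3.488
endloop
endfacet
facet normal -0.413 0.704 -0.578
outer loop
vertex 0.614 2.472 3.251
vertex 1.328 2.531 2.812
vertex 0.668 2.03 2.674
endloop
endfacet
facet normal -0.537 -0.693 0.481
outer loop
vertex 0.614 2.472 3.251
vertex 0.668 2.03 2.674
vertex 1.812 1.709 3.488
endloop
endfacet
facet normal -0.413 0.704 -0.578
outer loop
vertex 0.668 2.03 2.674
vertex 1.328 2.531 2.812
vertex 1.219 1.965 2.201
endloop
endfacet
facet normal -0.202 -0.974 -0.101
outer loop
vertex 0.668 2.03 2.674
vertex 1.219 1.965 2.201
vertex 1.812 1.709 3.488
endloop
endfacet
facet normal -0.414 0.703 -0.578
outer loop
vertex 1.219 1.965 2.201
vertex 1.328 2.531 2.812
vertex 1.852 2.327 2.188
endloop
endfacet
facet normal 0.455 -0.809 -0.371
outer loop
vertex 1.219 1.965 2.201
vertex 1.852 2.327 2.188
vertex 1.812 1.709 3.488
endloop
endfacet
facet normal -0.414 0.703 -0.578
outer loop
vertex 1.852 2.327 2.188
vertex 1.328 2.531 2.812
vertex 2.09 2.843 2.645
endloop
endfacet
facet normal 0.938 -0.323 -0.124
outer loop
vertex 1.852 2.327 2.188
vertex 2.09 2.843 2.645
vertex 1.812 1.709 3.488
endloop
endfacet

endsolid


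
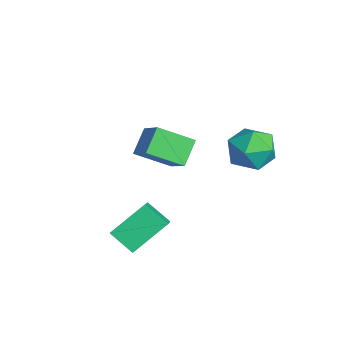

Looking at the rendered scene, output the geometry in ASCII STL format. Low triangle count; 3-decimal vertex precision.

solid 
facet normal -0.749 0.270 -0.605
outer loop
vertex 0.591 -4.679 -3.763
vertex 0.25 -3.129 -2.648
vertex 1.408 -3.992 -4.469
endloop
endfacet
facet normal 0.175 -0.799 -0.575
outer loop
vertex 2.57 -4.411 -3.532
vertex 0.591 -4.679 -3.763
vertex 1.408 -3.992 -4.469
endloop
endfacet
facet normal -0.749 0.271 -0.605
outer loop
vertex 1.408 -3.992 -4.469
vertex 0.25 -3.129 -2.648
vertex 1.068 -2.442 -3.354
endloop
endfacet
facet normal 0.638 0.537 -0.552
outer loop
vertex 1.068 -2.442 -3.354
vertex 2.57 -4.411 -3.532
vertex 1.408 -3.992 -4.469
endloop
endfacet
facet normal -0.638 -0.537 0.551
outer loop
vertex 0.591 -4.679 -3.763
vertex 1.412 -3.548 -1.711
vertex 0.25 -3.129 -2.648
endloop
endfacet
facet normal 0.175 -0.799 -0.575
outer loop
vertex 1.752 -5.098 -2.826
vertex 0.591 -4.679 -3.763
vertex 2.57 -4.411 -3.532
endloop
endfacet
facet normal -0.639 -0.537 0.551
outer loop
vertex 1.752 -5.098 -2.826
vertex 1.412 -3.548 -1.711
vertex 0.591 -4.679 -3.763
endloop
endfacet
facet normal -0.175 0.799 0.575
outer loop
vertex 0.25 -3.129 -2.648
vertex 1.412 -3.548 -1.711
vertex 1.068 -2.442 -3.354
endloop
endfacet
facet normal 0.639 0.537 -0.551
outer loop
vertex 2.229 -2.861 -2.417
vertex 2.57 -4.411 -3.532
vertex 1.068 -2.442 -3.354
endloop
endfacet
facet normal -0.175 0.799 0.575
outer loop
vertex 1.068 -2.442 -3.354
vertex 1.412 -3.548 -1.711
vertex 2.229 -2.861 -2.417
endloop
endfacet
facet normal 0.749 -0.270 0.605
outer loop
vertex 2.229 -2.861 -2.417
vertex 1.752 -5.098 -2.826
vertex 2.57 -4.411 -3.532
endloop
endfacet
facet normal 0.749 -0.270 0.604
outer loop
vertex 1.412 -3.548 -1.711
vertex 1.752 -5.098 -2.826
vertex 2.229 -2.861 -2.417
endloop
endfacet
facet normal -0.305 0.932 -0.197
outer loop
vertex 1.973 1.561 0.325
vertex 0.902 1.227 0.405
vertex 1.446 1.598 1.318
endloop
endfacet
facet normal 0.325 0.936 0.138
outer loop
vertex 1.973 1.561 0.325
vertex 1.446 1.598 1.318
vertex 2.51 1.237 1.259
endloop
endfacet
facet normal 0.786 0.562 -0.257
outer loop
vertex 1.973 1.561 0.325
vertex 2.51 1.237 1.259
vertex 2.624 0.643 0.31
endloop
endfacet
facet normal 0.441 0.327 -0.836
outer loop
vertex 1.973 1.561 0.325
vertex 2.624 0.643 0.31
vertex 1.63 0.637 -0.217
endloop
endfacet
facet normal -0.233 0.555 -0.799
outer loop
vertex 1.973 1.561 0.325
vertex 1.63 0.637 -0.217
vertex 0.902 1.227 0.405
endloop
endfacet
facet normal 0.245 0.599 0.762
outer loop
vertex 2.51 1.237 1.259
vertex 1.446 1.598 1.318
vertex 1.77 0.703 1.917
endloop
endfacet
facet normal -0.774 0.593 0.220
outer loop
vertex 1.446 1.598 1.318
vertex 0.902 1.227 0.405
vertex 0.776 0.697 1.39
endloop
endfacet
facet normal -0.657 -0.017 -0.753
outer loop
vertex 0.902 1.227 0.405
vertex 1.63 0.637 -0.217
vertex 0.89 0.103 0.441
endloop
endfacet
facet normal 0.434 -0.387 -0.814
outer loop
vertex 1.63 0.637 -0.217
vertex 2.624 0.643 0.31
vertex 1.954 -0.258 0.382
endloop
endfacet
facet normal 0.992 -0.007 0.123
outer loop
vertex 2.624 0.643 0.31
vertex 2.51 1.237 1.259
vertex 2.498 0.113 1.295
endloop
endfacet
facet normal -0.441 -0.327 0.836
outer loop
vertex 1.427 -0.221 1.375
vertex 1.77 0.703 1.917
vertex 0.776 0.697 1.39
endloop
endfacet
facet normal -0.786 -0.562 0.257
outer loop
vertex 1.427 -0.221 1.375
vertex 0.776 0.697 1.39
vertex 0.89 0.103 0.441
endloop
endfacet
facet normal -0.325 -0.936 -0.138
outer loop
vertex 1.427 -0.221 1.375
vertex 0.89 0.103 0.441
vertex 1.954 -0.258 0.382
endloop
endfacet
facet normal 0.305 -0.932 0.197
outer loop
vertex 1.427 -0.221 1.375
vertex 1.954 -0.258 0.382
vertex 2.498 0.113 1.295
endloop
endfacet
facet normal 0.233 -0.555 0.799
outer loop
vertex 1.427 -0.221 1.375
vertex 2.498 0.113 1.295
vertex 1.77 0.703 1.917
endloop
endfacet
facet normal -0.434 0.387 0.814
outer loop
vertex 0.776 0.697 1.39
vertex 1.77 0.703 1.917
vertex 1.446 1.598 1.318
endloop
endfacet
facet normal -0.992 0.007 -0.123
outer loop
vertex 0.89 0.103 0.441
vertex 0.776 0.697 1.39
vertex 0.902 1.227 0.405
endloop
endfacet
facet normal -0.245 -0.599 -0.762
outer loop
vertex 1.954 -0.258 0.382
vertex 0.89 0.103 0.441
vertex 1.63 0.637 -0.217
endloop
endfacet
facet normal 0.774 -0.593 -0.220
outer loop
vertex 2.498 0.113 1.295
vertex 1.954 -0.258 0.382
vertex 2.624 0.643 0.31
endloop
endfacet
facet normal 0.657 0.017 0.753
outer loop
vertex 1.77 0.703 1.917
vertex 2.498 0.113 1.295
vertex 2.51 1.237 1.259
endloop
endfacet
facet normal -0.796 -0.102 -0.597
outer loop
vertex -3.433 -2.193 -1.027
vertex -3.005 -0.698 -1.851
vertex -2.683 -2.892 -1.907
endloop
endfacet
facet normal -0.243 -0.850 0.468
outer loop
vertex -1.355 -2.722 -0.909
vertex -3.433 -2.193 -1.027
vertex -2.683 -2.892 -1.907
endloop
endfacet
facet normal -0.796 -0.102 -0.597
outer loop
vertex -2.683 -2.892 -1.907
vertex -3.005 -0.698 -1.851
vertex -2.256 -1.396 -2.73
endloop
endfacet
facet normal 0.556 -0.517 -0.651
outer loop
vertex -2.256 -1.396 -2.73
vertex -1.355 -2.722 -0.909
vertex -2.683 -2.892 -1.907
endloop
endfacet
facet normal -0.555 0.518 0.651
outer loop
vertex -3.433 -2.193 -1.027
vertex -1.677 -0.528 -0.853
vertex -3.005 -0.698 -1.851
endloop
endfacet
facet normal -0.243 -0.850 0.468
outer loop
vertex -2.104 -2.024 -0.03
vertex -3.433 -2.193 -1.027
vertex -1.355 -2.722 -0.909
endloop
endfacet
facet normal -0.555 0.517 0.652
outer loop
vertex -2.104 -2.024 -0.03
vertex -1.677 -0.528 -0.853
vertex -3.433 -2.193 -1.027
endloop
endfacet
facet normal 0.243 0.850 -0.468
outer loop
vertex -3.005 -0.698 -1.851
vertex -1.677 -0.528 -0.853
vertex -2.256 -1.396 -2.73
endloop
endfacet
facet normal 0.555 -0.518 -0.651
outer loop
vertex -0.927 -1.227 -1.733
vertex -1.355 -2.722 -0.909
vertex -2.256 -1.396 -2.73
endloop
endfacet
facet normal 0.243 0.850 -0.468
outer loop
vertex -2.256 -1.396 -2.73
vertex -1.677 -0.528 -0.853
vertex -0.927 -1.227 -1.733
endloop
endfacet
facet normal 0.796 0.101 0.597
outer loop
vertex -0.927 -1.227 -1.733
vertex -2.104 -2.024 -0.03
vertex -1.355 -2.722 -0.909
endloop
endfacet
facet normal 0.796 0.102 0.597
outer loop
vertex -1.677 -0.528 -0.853
vertex -2.104 -2.024 -0.03
vertex -0.927 -1.227 -1.733
endloop
endfacet

endsolid


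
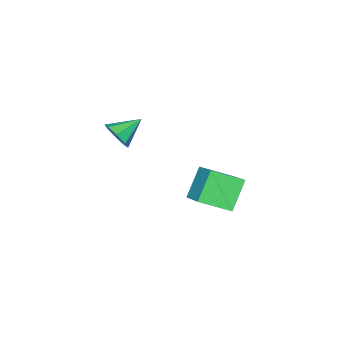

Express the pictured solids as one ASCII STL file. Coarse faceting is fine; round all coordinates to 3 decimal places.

solid 
facet normal 0.847 -0.264 -0.461
outer loop
vertex 2.981 -1.953 2.362
vertex 2.508 -2.441 1.772
vertex 2.793 -1.588 1.808
endloop
endfacet
facet normal 0.013 0.837 0.547
outer loop
vertex 2.981 -1.953 2.362
vertex 2.793 -1.588 1.808
vertex 1.152 -2.019 2.508
endloop
endfacet
facet normal 0.848 -0.264 -0.460
outer loop
vertex 2.793 -1.588 1.808
vertex 2.508 -2.441 1.772
vertex 2.439 -1.723 1.233
endloop
endfacet
facet normal -0.276 0.960 -0.056
outer loop
vertex 2.793 -1.588 1.808
vertex 2.439 -1.723 1.233
vertex 1.152 -2.019 2.508
endloop
endfacet
facet normal 0.848 -0.264 -0.460
outer loop
vertex 2.439 -1.723 1.233
vertex 2.508 -2.441 1.772
vertex 2.125 -2.279 0.974
endloop
endfacet
facet normal -0.632 0.591 -0.501
outer loop
vertex 2.439 -1.723 1.233
vertex 2.125 -2.279 0.974
vertex 1.152 -2.019 2.508
endloop
endfacet
facet normal 0.848 -0.263 -0.460
outer loop
vertex 2.125 -2.279 0.974
vertex 2.508 -2.441 1.772
vertex 2.036 -2.929 1.182
endloop
endfacet
facet normal -0.847 -0.053 -0.528
outer loop
vertex 2.125 -2.279 0.974
vertex 2.036 -2.929 1.182
vertex 1.152 -2.019 2.508
endloop
endfacet
facet normal 0.848 -0.263 -0.460
outer loop
vertex 2.036 -2.929 1.182
vertex 2.508 -2.441 1.772
vertex 2.223 -3.294 1.735
endloop
endfacet
facet normal -0.795 -0.594 -0.123
outer loop
vertex 2.036 -2.929 1.182
vertex 2.223 -3.294 1.735
vertex 1.152 -2.019 2.508
endloop
endfacet
facet normal 0.848 -0.263 -0.460
outer loop
vertex 2.223 -3.294 1.735
vertex 2.508 -2.441 1.772
vertex 2.577 -3.159 2.31
endloop
endfacet
facet normal -0.506 -0.716 0.480
outer loop
vertex 2.223 -3.294 1.735
vertex 2.577 -3.159 2.31
vertex 1.152 -2.019 2.508
endloop
endfacet
facet normal 0.848 -0.263 -0.460
outer loop
vertex 2.577 -3.159 2.31
vertex 2.508 -2.441 1.772
vertex 2.891 -2.603 2.57
endloop
endfacet
facet normal -0.150 -0.348 0.925
outer loop
vertex 2.577 -3.159 2.31
vertex 2.891 -2.603 2.57
vertex 1.152 -2.019 2.508
endloop
endfacet
facet normal 0.847 -0.265 -0.460
outer loop
vertex 2.891 -2.603 2.57
vertex 2.508 -2.441 1.772
vertex 2.981 -1.953 2.362
endloop
endfacet
facet normal 0.065 0.296 0.953
outer loop
vertex 2.891 -2.603 2.57
vertex 2.981 -1.953 2.362
vertex 1.152 -2.019 2.508
endloop
endfacet
facet normal -0.618 0.675 -0.402
outer loop
vertex 0.045 2.98 0.143
vertex 1.046 4.568 1.271
vertex 1.254 3.235 -1.287
endloop
endfacet
facet normal -0.457 -0.725 -0.516
outer loop
vertex 2.354 2.032 -0.571
vertex 0.045 2.98 0.143
vertex 1.254 3.235 -1.287
endloop
endfacet
facet normal -0.618 0.676 -0.402
outer loop
vertex 1.254 3.235 -1.287
vertex 1.046 4.568 1.271
vertex 2.255 4.822 -0.159
endloop
endfacet
facet normal 0.640 0.134 -0.757
outer loop
vertex 2.255 4.822 -0.159
vertex 2.354 2.032 -0.571
vertex 1.254 3.235 -1.287
endloop
endfacet
facet normal -0.640 -0.134 0.757
outer loop
vertex 0.045 2.98 0.143
vertex 2.146 3.365 1.987
vertex 1.046 4.568 1.271
endloop
endfacet
facet normal -0.457 -0.725 -0.515
outer loop
vertex 1.145 1.778 0.859
vertex 0.045 2.98 0.143
vertex 2.354 2.032 -0.571
endloop
endfacet
facet normal -0.640 -0.135 0.757
outer loop
vertex 1.145 1.778 0.859
vertex 2.146 3.365 1.987
vertex 0.045 2.98 0.143
endloop
endfacet
facet normal 0.457 0.725 0.515
outer loop
vertex 1.046 4.568 1.271
vertex 2.146 3.365 1.987
vertex 2.255 4.822 -0.159
endloop
endfacet
facet normal 0.640 0.134 -0.757
outer loop
vertex 3.355 3.62 0.557
vertex 2.354 2.032 -0.571
vertex 2.255 4.822 -0.159
endloop
endfacet
facet normal 0.457 0.725 0.515
outer loop
vertex 2.255 4.822 -0.159
vertex 2.146 3.365 1.987
vertex 3.355 3.62 0.557
endloop
endfacet
facet normal 0.618 -0.675 0.402
outer loop
vertex 3.355 3.62 0.557
vertex 1.145 1.778 0.859
vertex 2.354 2.032 -0.571
endloop
endfacet
facet normal 0.618 -0.676 0.402
outer loop
vertex 2.146 3.365 1.987
vertex 1.145 1.778 0.859
vertex 3.355 3.62 0.557
endloop
endfacet

endsolid


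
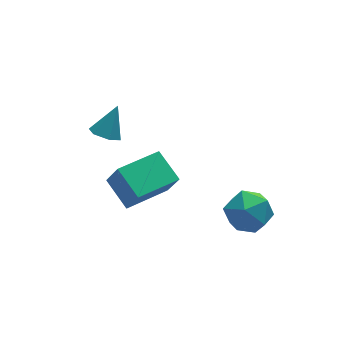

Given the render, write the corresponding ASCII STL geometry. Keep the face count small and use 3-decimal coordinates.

solid 
facet normal -0.529 0.719 0.451
outer loop
vertex 0.348 -2.499 -1.19
vertex -0.408 -3.308 -0.788
vertex 0.536 -3.015 -0.148
endloop
endfacet
facet normal 0.160 0.896 0.415
outer loop
vertex 0.348 -2.499 -1.19
vertex 0.536 -3.015 -0.148
vertex 1.435 -2.834 -0.887
endloop
endfacet
facet normal 0.352 0.895 -0.274
outer loop
vertex 0.348 -2.499 -1.19
vertex 1.435 -2.834 -0.887
vertex 1.047 -3.017 -1.984
endloop
endfacet
facet normal -0.220 0.717 -0.661
outer loop
vertex 0.348 -2.499 -1.19
vertex 1.047 -3.017 -1.984
vertex -0.092 -3.309 -1.922
endloop
endfacet
facet normal -0.764 0.608 -0.214
outer loop
vertex 0.348 -2.499 -1.19
vertex -0.092 -3.309 -1.922
vertex -0.408 -3.308 -0.788
endloop
endfacet
facet normal 0.537 0.390 0.748
outer loop
vertex 1.435 -2.834 -0.887
vertex 0.536 -3.015 -0.148
vertex 1.352 -3.851 -0.298
endloop
endfacet
facet normal -0.580 0.103 0.808
outer loop
vertex 0.536 -3.015 -0.148
vertex -0.408 -3.308 -0.788
vertex 0.213 -4.143 -0.236
endloop
endfacet
facet normal -0.960 -0.077 -0.268
outer loop
vertex -0.408 -3.308 -0.788
vertex -0.092 -3.309 -1.922
vertex -0.175 -4.326 -1.333
endloop
endfacet
facet normal -0.080 0.100 -0.992
outer loop
vertex -0.092 -3.309 -1.922
vertex 1.047 -3.017 -1.984
vertex 0.724 -4.145 -2.072
endloop
endfacet
facet normal 0.846 0.389 -0.364
outer loop
vertex 1.047 -3.017 -1.984
vertex 1.435 -2.834 -0.887
vertex 1.668 -3.852 -1.432
endloop
endfacet
facet normal 0.220 -0.717 0.661
outer loop
vertex 0.912 -4.661 -1.03
vertex 1.352 -3.851 -0.298
vertex 0.213 -4.143 -0.236
endloop
endfacet
facet normal -0.352 -0.895 0.274
outer loop
vertex 0.912 -4.661 -1.03
vertex 0.213 -4.143 -0.236
vertex -0.175 -4.326 -1.333
endloop
endfacet
facet normal -0.160 -0.896 -0.415
outer loop
vertex 0.912 -4.661 -1.03
vertex -0.175 -4.326 -1.333
vertex 0.724 -4.145 -2.072
endloop
endfacet
facet normal 0.529 -0.719 -0.451
outer loop
vertex 0.912 -4.661 -1.03
vertex 0.724 -4.145 -2.072
vertex 1.668 -3.852 -1.432
endloop
endfacet
facet normal 0.764 -0.608 0.214
outer loop
vertex 0.912 -4.661 -1.03
vertex 1.668 -3.852 -1.432
vertex 1.352 -3.851 -0.298
endloop
endfacet
facet normal 0.080 -0.100 0.992
outer loop
vertex 0.213 -4.143 -0.236
vertex 1.352 -3.851 -0.298
vertex 0.536 -3.015 -0.148
endloop
endfacet
facet normal -0.846 -0.389 0.364
outer loop
vertex -0.175 -4.326 -1.333
vertex 0.213 -4.143 -0.236
vertex -0.408 -3.308 -0.788
endloop
endfacet
facet normal -0.537 -0.390 -0.748
outer loop
vertex 0.724 -4.145 -2.072
vertex -0.175 -4.326 -1.333
vertex -0.092 -3.309 -1.922
endloop
endfacet
facet normal 0.580 -0.103 -0.808
outer loop
vertex 1.668 -3.852 -1.432
vertex 0.724 -4.145 -2.072
vertex 1.047 -3.017 -1.984
endloop
endfacet
facet normal 0.960 0.077 0.268
outer loop
vertex 1.352 -3.851 -0.298
vertex 1.668 -3.852 -1.432
vertex 1.435 -2.834 -0.887
endloop
endfacet
facet normal -0.943 -0.320 0.091
outer loop
vertex -4.349 -4.047 2.296
vertex -4.74 -2.694 3.01
vertex -4.658 -3.487 1.063
endloop
endfacet
facet normal 0.248 -0.857 -0.451
outer loop
vertex -2.66 -2.806 0.87
vertex -4.349 -4.047 2.296
vertex -4.658 -3.487 1.063
endloop
endfacet
facet normal -0.943 -0.321 0.091
outer loop
vertex -4.658 -3.487 1.063
vertex -4.74 -2.694 3.01
vertex -5.05 -2.133 1.777
endloop
endfacet
facet normal -0.223 0.403 -0.887
outer loop
vertex -5.05 -2.133 1.777
vertex -2.66 -2.806 0.87
vertex -4.658 -3.487 1.063
endloop
endfacet
facet normal 0.223 -0.404 0.887
outer loop
vertex -4.349 -4.047 2.296
vertex -2.742 -2.013 2.817
vertex -4.74 -2.694 3.01
endloop
endfacet
facet normal 0.248 -0.857 -0.452
outer loop
vertex -2.35 -3.367 2.103
vertex -4.349 -4.047 2.296
vertex -2.66 -2.806 0.87
endloop
endfacet
facet normal 0.223 -0.403 0.887
outer loop
vertex -2.35 -3.367 2.103
vertex -2.742 -2.013 2.817
vertex -4.349 -4.047 2.296
endloop
endfacet
facet normal -0.248 0.857 0.452
outer loop
vertex -4.74 -2.694 3.01
vertex -2.742 -2.013 2.817
vertex -5.05 -2.133 1.777
endloop
endfacet
facet normal -0.223 0.404 -0.887
outer loop
vertex -3.051 -1.453 1.584
vertex -2.66 -2.806 0.87
vertex -5.05 -2.133 1.777
endloop
endfacet
facet normal -0.248 0.857 0.451
outer loop
vertex -5.05 -2.133 1.777
vertex -2.742 -2.013 2.817
vertex -3.051 -1.453 1.584
endloop
endfacet
facet normal 0.943 0.321 -0.091
outer loop
vertex -3.051 -1.453 1.584
vertex -2.35 -3.367 2.103
vertex -2.66 -2.806 0.87
endloop
endfacet
facet normal 0.943 0.321 -0.091
outer loop
vertex -2.742 -2.013 2.817
vertex -2.35 -3.367 2.103
vertex -3.051 -1.453 1.584
endloop
endfacet
facet normal -0.494 -0.332 -0.804
outer loop
vertex -3.326 1.875 0.353
vertex -3.89 1.669 0.785
vertex -3.875 2.349 0.495
endloop
endfacet
facet normal 0.605 0.766 -0.219
outer loop
vertex -3.326 1.875 0.353
vertex -3.875 2.349 0.495
vertex -3.11 2.191 2.055
endloop
endfacet
facet normal -0.494 -0.332 -0.804
outer loop
vertex -3.875 2.349 0.495
vertex -3.89 1.669 0.785
vertex -4.44 2.143 0.927
endloop
endfacet
facet normal -0.200 0.960 0.196
outer loop
vertex -3.875 2.349 0.495
vertex -4.44 2.143 0.927
vertex -3.11 2.191 2.055
endloop
endfacet
facet normal -0.493 -0.332 -0.804
outer loop
vertex -4.44 2.143 0.927
vertex -3.89 1.669 0.785
vertex -4.455 1.462 1.217
endloop
endfacet
facet normal -0.620 0.319 0.717
outer loop
vertex -4.44 2.143 0.927
vertex -4.455 1.462 1.217
vertex -3.11 2.191 2.055
endloop
endfacet
facet normal -0.494 -0.330 -0.804
outer loop
vertex -4.455 1.462 1.217
vertex -3.89 1.669 0.785
vertex -3.905 0.988 1.074
endloop
endfacet
facet normal -0.232 -0.518 0.823
outer loop
vertex -4.455 1.462 1.217
vertex -3.905 0.988 1.074
vertex -3.11 2.191 2.055
endloop
endfacet
facet normal -0.494 -0.330 -0.804
outer loop
vertex -3.905 0.988 1.074
vertex -3.89 1.669 0.785
vertex -3.341 1.194 0.643
endloop
endfacet
facet normal 0.572 -0.711 0.409
outer loop
vertex -3.905 0.988 1.074
vertex -3.341 1.194 0.643
vertex -3.11 2.191 2.055
endloop
endfacet
facet normal -0.494 -0.331 -0.804
outer loop
vertex -3.341 1.194 0.643
vertex -3.89 1.669 0.785
vertex -3.326 1.875 0.353
endloop
endfacet
facet normal 0.991 -0.070 -0.113
outer loop
vertex -3.341 1.194 0.643
vertex -3.326 1.875 0.353
vertex -3.11 2.191 2.055
endloop
endfacet

endsolid


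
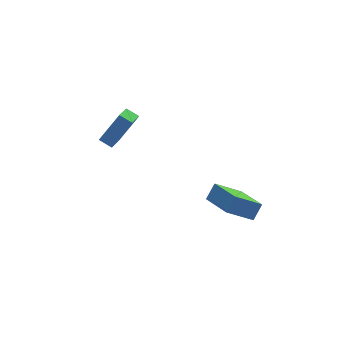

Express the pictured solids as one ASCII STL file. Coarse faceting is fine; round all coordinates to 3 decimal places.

solid 
facet normal -0.576 0.051 -0.816
outer loop
vertex -0.894 2.708 -2.183
vertex -1.343 3.322 -1.828
vertex 0.009 3.701 -2.758
endloop
endfacet
facet normal 0.535 -0.731 -0.422
outer loop
vertex 1.183 3.598 -1.092
vertex -0.894 2.708 -2.183
vertex 0.009 3.701 -2.758
endloop
endfacet
facet normal -0.576 0.052 -0.816
outer loop
vertex 0.009 3.701 -2.758
vertex -1.343 3.322 -1.828
vertex -0.44 4.315 -2.402
endloop
endfacet
facet normal 0.618 0.680 -0.394
outer loop
vertex -0.44 4.315 -2.402
vertex 1.183 3.598 -1.092
vertex 0.009 3.701 -2.758
endloop
endfacet
facet normal -0.619 -0.680 0.394
outer loop
vertex -0.894 2.708 -2.183
vertex -0.169 3.219 -0.162
vertex -1.343 3.322 -1.828
endloop
endfacet
facet normal 0.535 -0.731 -0.423
outer loop
vertex 0.28 2.605 -0.518
vertex -0.894 2.708 -2.183
vertex 1.183 3.598 -1.092
endloop
endfacet
facet normal -0.618 -0.680 0.394
outer loop
vertex 0.28 2.605 -0.518
vertex -0.169 3.219 -0.162
vertex -0.894 2.708 -2.183
endloop
endfacet
facet normal -0.535 0.731 0.423
outer loop
vertex -1.343 3.322 -1.828
vertex -0.169 3.219 -0.162
vertex -0.44 4.315 -2.402
endloop
endfacet
facet normal 0.618 0.680 -0.394
outer loop
vertex 0.734 4.212 -0.737
vertex 1.183 3.598 -1.092
vertex -0.44 4.315 -2.402
endloop
endfacet
facet normal -0.535 0.731 0.423
outer loop
vertex -0.44 4.315 -2.402
vertex -0.169 3.219 -0.162
vertex 0.734 4.212 -0.737
endloop
endfacet
facet normal 0.575 -0.051 0.816
outer loop
vertex 0.734 4.212 -0.737
vertex 0.28 2.605 -0.518
vertex 1.183 3.598 -1.092
endloop
endfacet
facet normal 0.576 -0.052 0.816
outer loop
vertex -0.169 3.219 -0.162
vertex 0.28 2.605 -0.518
vertex 0.734 4.212 -0.737
endloop
endfacet
facet normal -0.607 -0.245 -0.756
outer loop
vertex 2.199 -4.14 -3.326
vertex 2.179 -2.062 -3.984
vertex 3.638 -4.458 -4.378
endloop
endfacet
facet normal 0.010 -0.953 0.301
outer loop
vertex 4.281 -4.198 -3.576
vertex 2.199 -4.14 -3.326
vertex 3.638 -4.458 -4.378
endloop
endfacet
facet normal -0.607 -0.245 -0.756
outer loop
vertex 3.638 -4.458 -4.378
vertex 2.179 -2.062 -3.984
vertex 3.617 -2.38 -5.035
endloop
endfacet
facet normal 0.795 -0.176 -0.581
outer loop
vertex 3.617 -2.38 -5.035
vertex 4.281 -4.198 -3.576
vertex 3.638 -4.458 -4.378
endloop
endfacet
facet normal -0.795 0.176 0.580
outer loop
vertex 2.199 -4.14 -3.326
vertex 2.822 -1.802 -3.182
vertex 2.179 -2.062 -3.984
endloop
endfacet
facet normal 0.010 -0.953 0.302
outer loop
vertex 2.843 -3.88 -2.525
vertex 2.199 -4.14 -3.326
vertex 4.281 -4.198 -3.576
endloop
endfacet
facet normal -0.794 0.176 0.582
outer loop
vertex 2.843 -3.88 -2.525
vertex 2.822 -1.802 -3.182
vertex 2.199 -4.14 -3.326
endloop
endfacet
facet normal -0.009 0.953 -0.301
outer loop
vertex 2.179 -2.062 -3.984
vertex 2.822 -1.802 -3.182
vertex 3.617 -2.38 -5.035
endloop
endfacet
facet normal 0.794 -0.176 -0.581
outer loop
vertex 4.261 -2.12 -4.234
vertex 4.281 -4.198 -3.576
vertex 3.617 -2.38 -5.035
endloop
endfacet
facet normal -0.010 0.953 -0.302
outer loop
vertex 3.617 -2.38 -5.035
vertex 2.822 -1.802 -3.182
vertex 4.261 -2.12 -4.234
endloop
endfacet
facet normal 0.607 0.245 0.756
outer loop
vertex 4.261 -2.12 -4.234
vertex 2.843 -3.88 -2.525
vertex 4.281 -4.198 -3.576
endloop
endfacet
facet normal 0.607 0.245 0.756
outer loop
vertex 2.822 -1.802 -3.182
vertex 2.843 -3.88 -2.525
vertex 4.261 -2.12 -4.234
endloop
endfacet

endsolid


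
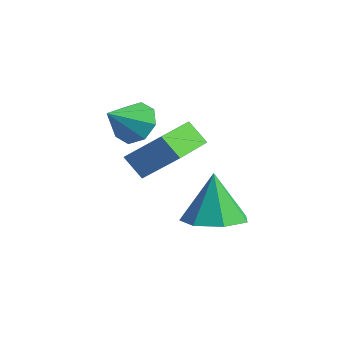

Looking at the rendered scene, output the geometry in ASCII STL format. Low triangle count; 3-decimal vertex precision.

solid 
facet normal -0.047 0.806 -0.590
outer loop
vertex 0.931 -1.301 1.338
vertex 0.211 -1.47 1.164
vertex 0.55 -1.056 1.703
endloop
endfacet
facet normal 0.680 -0.035 0.733
outer loop
vertex 0.931 -1.301 1.338
vertex 0.55 -1.056 1.703
vertex 0.269 -2.47 1.896
endloop
endfacet
facet normal -0.046 0.806 -0.590
outer loop
vertex 0.55 -1.056 1.703
vertex 0.211 -1.47 1.164
vertex -0.029 -1.053 1.752
endloop
endfacet
facet normal 0.084 0.118 0.989
outer loop
vertex 0.55 -1.056 1.703
vertex -0.029 -1.053 1.752
vertex 0.269 -2.47 1.896
endloop
endfacet
facet normal -0.047 0.806 -0.591
outer loop
vertex -0.029 -1.053 1.752
vertex 0.211 -1.47 1.164
vertex -0.468 -1.295 1.457
endloop
endfacet
facet normal -0.546 -0.030 0.837
outer loop
vertex -0.029 -1.053 1.752
vertex -0.468 -1.295 1.457
vertex 0.269 -2.47 1.896
endloop
endfacet
facet normal -0.047 0.805 -0.591
outer loop
vertex -0.468 -1.295 1.457
vertex 0.211 -1.47 1.164
vertex -0.509 -1.64 0.99
endloop
endfacet
facet normal -0.844 -0.393 0.365
outer loop
vertex -0.468 -1.295 1.457
vertex -0.509 -1.64 0.99
vertex 0.269 -2.47 1.896
endloop
endfacet
facet normal -0.048 0.806 -0.590
outer loop
vertex -0.509 -1.64 0.99
vertex 0.211 -1.47 1.164
vertex -0.128 -1.885 0.625
endloop
endfacet
facet normal -0.633 -0.759 -0.152
outer loop
vertex -0.509 -1.64 0.99
vertex -0.128 -1.885 0.625
vertex 0.269 -2.47 1.896
endloop
endfacet
facet normal -0.046 0.805 -0.591
outer loop
vertex -0.128 -1.885 0.625
vertex 0.211 -1.47 1.164
vertex 0.451 -1.888 0.576
endloop
endfacet
facet normal -0.039 -0.912 -0.408
outer loop
vertex -0.128 -1.885 0.625
vertex 0.451 -1.888 0.576
vertex 0.269 -2.47 1.896
endloop
endfacet
facet normal -0.046 0.805 -0.591
outer loop
vertex 0.451 -1.888 0.576
vertex 0.211 -1.47 1.164
vertex 0.89 -1.646 0.871
endloop
endfacet
facet normal 0.593 -0.764 -0.255
outer loop
vertex 0.451 -1.888 0.576
vertex 0.89 -1.646 0.871
vertex 0.269 -2.47 1.896
endloop
endfacet
facet normal -0.046 0.805 -0.591
outer loop
vertex 0.89 -1.646 0.871
vertex 0.211 -1.47 1.164
vertex 0.931 -1.301 1.338
endloop
endfacet
facet normal 0.890 -0.400 0.218
outer loop
vertex 0.89 -1.646 0.871
vertex 0.931 -1.301 1.338
vertex 0.269 -2.47 1.896
endloop
endfacet
facet normal 0.235 -0.167 -0.958
outer loop
vertex 2.807 -0.421 -2.194
vertex 1.947 -0.019 -2.475
vertex 2.821 0.426 -2.338
endloop
endfacet
facet normal 0.749 0.099 0.656
outer loop
vertex 2.807 -0.421 -2.194
vertex 2.821 0.426 -2.338
vertex 1.553 0.259 -0.865
endloop
endfacet
facet normal 0.234 -0.165 -0.958
outer loop
vertex 2.821 0.426 -2.338
vertex 1.947 -0.019 -2.475
vertex 2.176 0.938 -2.584
endloop
endfacet
facet normal 0.436 0.772 0.463
outer loop
vertex 2.821 0.426 -2.338
vertex 2.176 0.938 -2.584
vertex 1.553 0.259 -0.865
endloop
endfacet
facet normal 0.235 -0.165 -0.958
outer loop
vertex 2.176 0.938 -2.584
vertex 1.947 -0.019 -2.475
vertex 1.359 0.729 -2.748
endloop
endfacet
facet normal -0.288 0.922 0.260
outer loop
vertex 2.176 0.938 -2.584
vertex 1.359 0.729 -2.748
vertex 1.553 0.259 -0.865
endloop
endfacet
facet normal 0.234 -0.166 -0.958
outer loop
vertex 1.359 0.729 -2.748
vertex 1.947 -0.019 -2.475
vertex 0.985 -0.043 -2.706
endloop
endfacet
facet normal -0.878 0.436 0.199
outer loop
vertex 1.359 0.729 -2.748
vertex 0.985 -0.043 -2.706
vertex 1.553 0.259 -0.865
endloop
endfacet
facet normal 0.234 -0.166 -0.958
outer loop
vertex 0.985 -0.043 -2.706
vertex 1.947 -0.019 -2.475
vertex 1.335 -0.797 -2.49
endloop
endfacet
facet normal -0.890 -0.319 0.327
outer loop
vertex 0.985 -0.043 -2.706
vertex 1.335 -0.797 -2.49
vertex 1.553 0.259 -0.865
endloop
endfacet
facet normal 0.235 -0.166 -0.958
outer loop
vertex 1.335 -0.797 -2.49
vertex 1.947 -0.019 -2.475
vertex 2.146 -0.965 -2.262
endloop
endfacet
facet normal -0.314 -0.776 0.547
outer loop
vertex 1.335 -0.797 -2.49
vertex 2.146 -0.965 -2.262
vertex 1.553 0.259 -0.865
endloop
endfacet
facet normal 0.235 -0.166 -0.958
outer loop
vertex 2.146 -0.965 -2.262
vertex 1.947 -0.019 -2.475
vertex 2.807 -0.421 -2.194
endloop
endfacet
facet normal 0.414 -0.590 0.693
outer loop
vertex 2.146 -0.965 -2.262
vertex 2.807 -0.421 -2.194
vertex 1.553 0.259 -0.865
endloop
endfacet
facet normal -0.625 -0.394 -0.674
outer loop
vertex 0.221 -1.878 -0.045
vertex -0.524 -0.29 -0.283
vertex 0.812 -1.698 -0.699
endloop
endfacet
facet normal 0.422 -0.897 0.134
outer loop
vertex 1.744 -1.11 0.303
vertex 0.221 -1.878 -0.045
vertex 0.812 -1.698 -0.699
endloop
endfacet
facet normal -0.626 -0.395 -0.673
outer loop
vertex 0.812 -1.698 -0.699
vertex -0.524 -0.29 -0.283
vertex 0.067 -0.111 -0.938
endloop
endfacet
facet normal 0.657 0.199 -0.727
outer loop
vertex 0.067 -0.111 -0.938
vertex 1.744 -1.11 0.303
vertex 0.812 -1.698 -0.699
endloop
endfacet
facet normal -0.657 -0.199 0.728
outer loop
vertex 0.221 -1.878 -0.045
vertex 0.408 0.298 0.719
vertex -0.524 -0.29 -0.283
endloop
endfacet
facet normal 0.421 -0.897 0.135
outer loop
vertex 1.153 -1.289 0.958
vertex 0.221 -1.878 -0.045
vertex 1.744 -1.11 0.303
endloop
endfacet
facet normal -0.657 -0.199 0.727
outer loop
vertex 1.153 -1.289 0.958
vertex 0.408 0.298 0.719
vertex 0.221 -1.878 -0.045
endloop
endfacet
facet normal -0.421 0.897 -0.135
outer loop
vertex -0.524 -0.29 -0.283
vertex 0.408 0.298 0.719
vertex 0.067 -0.111 -0.938
endloop
endfacet
facet normal 0.657 0.199 -0.727
outer loop
vertex 0.999 0.478 0.065
vertex 1.744 -1.11 0.303
vertex 0.067 -0.111 -0.938
endloop
endfacet
facet normal -0.422 0.897 -0.134
outer loop
vertex 0.067 -0.111 -0.938
vertex 0.408 0.298 0.719
vertex 0.999 0.478 0.065
endloop
endfacet
facet normal 0.626 0.395 0.673
outer loop
vertex 0.999 0.478 0.065
vertex 1.153 -1.289 0.958
vertex 1.744 -1.11 0.303
endloop
endfacet
facet normal 0.625 0.395 0.673
outer loop
vertex 0.408 0.298 0.719
vertex 1.153 -1.289 0.958
vertex 0.999 0.478 0.065
endloop
endfacet

endsolid


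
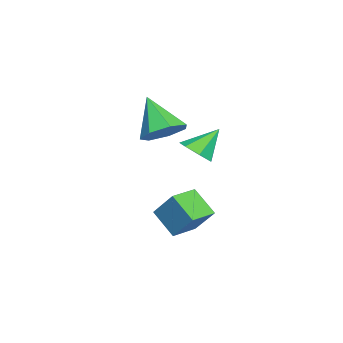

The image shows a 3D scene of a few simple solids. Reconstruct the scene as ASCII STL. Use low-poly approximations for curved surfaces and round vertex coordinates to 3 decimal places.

solid 
facet normal -0.876 0.482 -0.000
outer loop
vertex 3.439 1.075 0.733
vertex 3.966 2.032 -0.235
vertex 2.928 0.145 -0.465
endloop
endfacet
facet normal -0.361 -0.656 0.663
outer loop
vertex 4.014 -0.452 -0.465
vertex 3.439 1.075 0.733
vertex 2.928 0.145 -0.465
endloop
endfacet
facet normal -0.876 0.482 0.001
outer loop
vertex 2.928 0.145 -0.465
vertex 3.966 2.032 -0.235
vertex 3.454 1.103 -1.433
endloop
endfacet
facet normal -0.319 -0.581 -0.749
outer loop
vertex 3.454 1.103 -1.433
vertex 4.014 -0.452 -0.465
vertex 2.928 0.145 -0.465
endloop
endfacet
facet normal 0.319 0.581 0.748
outer loop
vertex 3.439 1.075 0.733
vertex 5.052 1.435 -0.235
vertex 3.966 2.032 -0.235
endloop
endfacet
facet normal -0.361 -0.656 0.663
outer loop
vertex 4.526 0.477 0.733
vertex 3.439 1.075 0.733
vertex 4.014 -0.452 -0.465
endloop
endfacet
facet normal 0.320 0.581 0.749
outer loop
vertex 4.526 0.477 0.733
vertex 5.052 1.435 -0.235
vertex 3.439 1.075 0.733
endloop
endfacet
facet normal 0.361 0.656 -0.663
outer loop
vertex 3.966 2.032 -0.235
vertex 5.052 1.435 -0.235
vertex 3.454 1.103 -1.433
endloop
endfacet
facet normal -0.320 -0.581 -0.748
outer loop
vertex 4.541 0.505 -1.433
vertex 4.014 -0.452 -0.465
vertex 3.454 1.103 -1.433
endloop
endfacet
facet normal 0.361 0.656 -0.663
outer loop
vertex 3.454 1.103 -1.433
vertex 5.052 1.435 -0.235
vertex 4.541 0.505 -1.433
endloop
endfacet
facet normal 0.876 -0.483 -0.000
outer loop
vertex 4.541 0.505 -1.433
vertex 4.526 0.477 0.733
vertex 4.014 -0.452 -0.465
endloop
endfacet
facet normal 0.876 -0.481 -0.000
outer loop
vertex 5.052 1.435 -0.235
vertex 4.526 0.477 0.733
vertex 4.541 0.505 -1.433
endloop
endfacet
facet normal 0.424 -0.511 -0.748
outer loop
vertex 0.905 0.563 1.58
vertex 0.142 0.219 1.383
vertex 0.496 0.945 1.087
endloop
endfacet
facet normal 0.459 0.845 0.274
outer loop
vertex 0.905 0.563 1.58
vertex 0.496 0.945 1.087
vertex -0.522 1.021 2.557
endloop
endfacet
facet normal 0.423 -0.511 -0.748
outer loop
vertex 0.496 0.945 1.087
vertex 0.142 0.219 1.383
vertex -0.18 0.78 0.817
endloop
endfacet
facet normal -0.170 0.971 -0.168
outer loop
vertex 0.496 0.945 1.087
vertex -0.18 0.78 0.817
vertex -0.522 1.021 2.557
endloop
endfacet
facet normal 0.423 -0.512 -0.748
outer loop
vertex -0.18 0.78 0.817
vertex 0.142 0.219 1.383
vertex -0.614 0.193 0.973
endloop
endfacet
facet normal -0.810 0.537 -0.234
outer loop
vertex -0.18 0.78 0.817
vertex -0.614 0.193 0.973
vertex -0.522 1.021 2.557
endloop
endfacet
facet normal 0.423 -0.511 -0.748
outer loop
vertex -0.614 0.193 0.973
vertex 0.142 0.219 1.383
vertex -0.478 -0.375 1.438
endloop
endfacet
facet normal -0.983 -0.132 0.126
outer loop
vertex -0.614 0.193 0.973
vertex -0.478 -0.375 1.438
vertex -0.522 1.021 2.557
endloop
endfacet
facet normal 0.423 -0.511 -0.749
outer loop
vertex -0.478 -0.375 1.438
vertex 0.142 0.219 1.383
vertex 0.125 -0.496 1.861
endloop
endfacet
facet normal -0.556 -0.531 0.640
outer loop
vertex -0.478 -0.375 1.438
vertex 0.125 -0.496 1.861
vertex -0.522 1.021 2.557
endloop
endfacet
facet normal 0.423 -0.511 -0.749
outer loop
vertex 0.125 -0.496 1.861
vertex 0.142 0.219 1.383
vertex 0.74 -0.079 1.924
endloop
endfacet
facet normal 0.149 -0.359 0.921
outer loop
vertex 0.125 -0.496 1.861
vertex 0.74 -0.079 1.924
vertex -0.522 1.021 2.557
endloop
endfacet
facet normal 0.423 -0.510 -0.749
outer loop
vertex 0.74 -0.079 1.924
vertex 0.142 0.219 1.383
vertex 0.905 0.563 1.58
endloop
endfacet
facet normal 0.600 0.252 0.759
outer loop
vertex 0.74 -0.079 1.924
vertex 0.905 0.563 1.58
vertex -0.522 1.021 2.557
endloop
endfacet
facet normal 0.408 0.478 -0.778
outer loop
vertex -0.053 -0.931 2.674
vertex -0.765 -1.402 2.011
vertex -0.855 -0.464 2.54
endloop
endfacet
facet normal 0.121 0.460 0.880
outer loop
vertex -0.053 -0.931 2.674
vertex -0.855 -0.464 2.54
vertex -1.635 -2.418 3.669
endloop
endfacet
facet normal 0.408 0.478 -0.778
outer loop
vertex -0.855 -0.464 2.54
vertex -0.765 -1.402 2.011
vertex -1.589 -0.703 2.008
endloop
endfacet
facet normal -0.597 0.567 0.568
outer loop
vertex -0.855 -0.464 2.54
vertex -1.589 -0.703 2.008
vertex -1.635 -2.418 3.669
endloop
endfacet
facet normal 0.408 0.478 -0.778
outer loop
vertex -1.589 -0.703 2.008
vertex -0.765 -1.402 2.011
vertex -1.702 -1.468 1.479
endloop
endfacet
facet normal -0.993 0.097 0.072
outer loop
vertex -1.589 -0.703 2.008
vertex -1.702 -1.468 1.479
vertex -1.635 -2.418 3.669
endloop
endfacet
facet normal 0.408 0.477 -0.778
outer loop
vertex -1.702 -1.468 1.479
vertex -0.765 -1.402 2.011
vertex -1.11 -2.183 1.351
endloop
endfacet
facet normal -0.769 -0.595 -0.234
outer loop
vertex -1.702 -1.468 1.479
vertex -1.11 -2.183 1.351
vertex -1.635 -2.418 3.669
endloop
endfacet
facet normal 0.409 0.477 -0.778
outer loop
vertex -1.11 -2.183 1.351
vertex -0.765 -1.402 2.011
vertex -0.259 -2.31 1.72
endloop
endfacet
facet normal -0.095 -0.988 -0.122
outer loop
vertex -1.11 -2.183 1.351
vertex -0.259 -2.31 1.72
vertex -1.635 -2.418 3.669
endloop
endfacet
facet normal 0.409 0.477 -0.778
outer loop
vertex -0.259 -2.31 1.72
vertex -0.765 -1.402 2.011
vertex 0.212 -1.753 2.309
endloop
endfacet
facet normal 0.523 -0.787 0.326
outer loop
vertex -0.259 -2.31 1.72
vertex 0.212 -1.753 2.309
vertex -1.635 -2.418 3.669
endloop
endfacet
facet normal 0.409 0.477 -0.778
outer loop
vertex 0.212 -1.753 2.309
vertex -0.765 -1.402 2.011
vertex -0.053 -0.931 2.674
endloop
endfacet
facet normal 0.620 -0.143 0.772
outer loop
vertex 0.212 -1.753 2.309
vertex -0.053 -0.931 2.674
vertex -1.635 -2.418 3.669
endloop
endfacet

endsolid
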